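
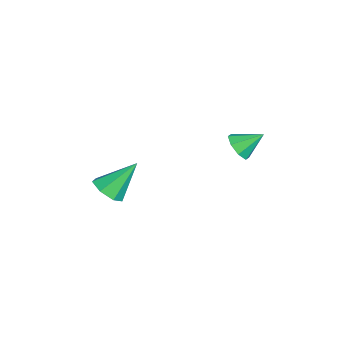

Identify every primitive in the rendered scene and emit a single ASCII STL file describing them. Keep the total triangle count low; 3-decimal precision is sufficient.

solid 
facet normal 0.187 -0.665 -0.723
outer loop
vertex 1.298 -2.606 -3.567
vertex 0.603 -2.795 -3.573
vertex 0.933 -2.283 -3.958
endloop
endfacet
facet normal 0.666 0.746 -0.005
outer loop
vertex 1.298 -2.606 -3.567
vertex 0.933 -2.283 -3.958
vertex 0.297 -1.705 -2.387
endloop
endfacet
facet normal 0.187 -0.665 -0.723
outer loop
vertex 0.933 -2.283 -3.958
vertex 0.603 -2.795 -3.573
vertex 0.32 -2.346 -4.059
endloop
endfacet
facet normal -0.037 0.933 -0.358
outer loop
vertex 0.933 -2.283 -3.958
vertex 0.32 -2.346 -4.059
vertex 0.297 -1.705 -2.387
endloop
endfacet
facet normal 0.187 -0.665 -0.723
outer loop
vertex 0.32 -2.346 -4.059
vertex 0.603 -2.795 -3.573
vertex -0.08 -2.746 -3.795
endloop
endfacet
facet normal -0.761 0.602 -0.241
outer loop
vertex 0.32 -2.346 -4.059
vertex -0.08 -2.746 -3.795
vertex 0.297 -1.705 -2.387
endloop
endfacet
facet normal 0.187 -0.665 -0.723
outer loop
vertex -0.08 -2.746 -3.795
vertex 0.603 -2.795 -3.573
vertex 0.035 -3.183 -3.363
endloop
endfacet
facet normal -0.966 0.001 0.258
outer loop
vertex -0.08 -2.746 -3.795
vertex 0.035 -3.183 -3.363
vertex 0.297 -1.705 -2.387
endloop
endfacet
facet normal 0.186 -0.665 -0.724
outer loop
vertex 0.035 -3.183 -3.363
vertex 0.603 -2.795 -3.573
vertex 0.578 -3.328 -3.09
endloop
endfacet
facet normal -0.495 -0.416 0.763
outer loop
vertex 0.035 -3.183 -3.363
vertex 0.578 -3.328 -3.09
vertex 0.297 -1.705 -2.387
endloop
endfacet
facet normal 0.187 -0.664 -0.724
outer loop
vertex 0.578 -3.328 -3.09
vertex 0.603 -2.795 -3.573
vertex 1.14 -3.071 -3.181
endloop
endfacet
facet normal 0.298 -0.335 0.894
outer loop
vertex 0.578 -3.328 -3.09
vertex 1.14 -3.071 -3.181
vertex 0.297 -1.705 -2.387
endloop
endfacet
facet normal 0.187 -0.664 -0.724
outer loop
vertex 1.14 -3.071 -3.181
vertex 0.603 -2.795 -3.573
vertex 1.298 -2.606 -3.567
endloop
endfacet
facet normal 0.814 0.182 0.552
outer loop
vertex 1.14 -3.071 -3.181
vertex 1.298 -2.606 -3.567
vertex 0.297 -1.705 -2.387
endloop
endfacet
facet normal -0.016 -0.807 -0.590
outer loop
vertex 2.857 1.886 -0.366
vertex 2.351 1.682 -0.073
vertex 2.456 2.041 -0.567
endloop
endfacet
facet normal 0.478 0.816 -0.325
outer loop
vertex 2.857 1.886 -0.366
vertex 2.456 2.041 -0.567
vertex 2.369 2.538 0.553
endloop
endfacet
facet normal -0.018 -0.807 -0.590
outer loop
vertex 2.456 2.041 -0.567
vertex 2.351 1.682 -0.073
vertex 1.993 1.986 -0.478
endloop
endfacet
facet normal -0.185 0.893 -0.411
outer loop
vertex 2.456 2.041 -0.567
vertex 1.993 1.986 -0.478
vertex 2.369 2.538 0.553
endloop
endfacet
facet normal -0.019 -0.807 -0.590
outer loop
vertex 1.993 1.986 -0.478
vertex 2.351 1.682 -0.073
vertex 1.74 1.753 -0.151
endloop
endfacet
facet normal -0.736 0.671 -0.091
outer loop
vertex 1.993 1.986 -0.478
vertex 1.74 1.753 -0.151
vertex 2.369 2.538 0.553
endloop
endfacet
facet normal -0.019 -0.807 -0.590
outer loop
vertex 1.74 1.753 -0.151
vertex 2.351 1.682 -0.073
vertex 1.844 1.479 0.221
endloop
endfacet
facet normal -0.850 0.282 0.445
outer loop
vertex 1.74 1.753 -0.151
vertex 1.844 1.479 0.221
vertex 2.369 2.538 0.553
endloop
endfacet
facet normal -0.019 -0.807 -0.590
outer loop
vertex 1.844 1.479 0.221
vertex 2.351 1.682 -0.073
vertex 2.245 1.323 0.422
endloop
endfacet
facet normal -0.463 -0.048 0.885
outer loop
vertex 1.844 1.479 0.221
vertex 2.245 1.323 0.422
vertex 2.369 2.538 0.553
endloop
endfacet
facet normal -0.017 -0.808 -0.589
outer loop
vertex 2.245 1.323 0.422
vertex 2.351 1.682 -0.073
vertex 2.708 1.378 0.333
endloop
endfacet
facet normal 0.202 -0.125 0.971
outer loop
vertex 2.245 1.323 0.422
vertex 2.708 1.378 0.333
vertex 2.369 2.538 0.553
endloop
endfacet
facet normal -0.018 -0.808 -0.589
outer loop
vertex 2.708 1.378 0.333
vertex 2.351 1.682 -0.073
vertex 2.961 1.611 0.006
endloop
endfacet
facet normal 0.753 0.096 0.651
outer loop
vertex 2.708 1.378 0.333
vertex 2.961 1.611 0.006
vertex 2.369 2.538 0.553
endloop
endfacet
facet normal -0.017 -0.806 -0.591
outer loop
vertex 2.961 1.611 0.006
vertex 2.351 1.682 -0.073
vertex 2.857 1.886 -0.366
endloop
endfacet
facet normal 0.867 0.485 0.116
outer loop
vertex 2.961 1.611 0.006
vertex 2.857 1.886 -0.366
vertex 2.369 2.538 0.553
endloop
endfacet

endsolid


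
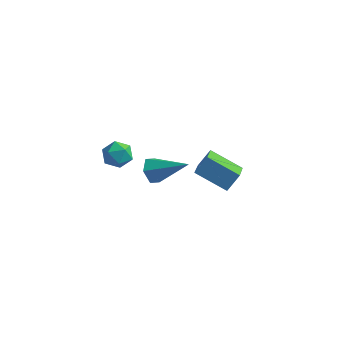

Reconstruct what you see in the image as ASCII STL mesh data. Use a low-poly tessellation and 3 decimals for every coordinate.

solid 
facet normal -0.893 -0.065 0.444
outer loop
vertex 2.911 -3.585 2.183
vertex 2.584 -2.597 1.669
vertex 2.624 -4.012 1.544
endloop
endfacet
facet normal 0.282 -0.851 0.442
outer loop
vertex 3.856 -3.923 0.931
vertex 2.911 -3.585 2.183
vertex 2.624 -4.012 1.544
endloop
endfacet
facet normal -0.893 -0.065 0.445
outer loop
vertex 2.624 -4.012 1.544
vertex 2.584 -2.597 1.669
vertex 2.297 -3.024 1.031
endloop
endfacet
facet normal -0.350 -0.520 -0.779
outer loop
vertex 2.297 -3.024 1.031
vertex 3.856 -3.923 0.931
vertex 2.624 -4.012 1.544
endloop
endfacet
facet normal 0.350 0.521 0.779
outer loop
vertex 2.911 -3.585 2.183
vertex 3.816 -2.508 1.056
vertex 2.584 -2.597 1.669
endloop
endfacet
facet normal 0.282 -0.851 0.443
outer loop
vertex 4.143 -3.496 1.569
vertex 2.911 -3.585 2.183
vertex 3.856 -3.923 0.931
endloop
endfacet
facet normal 0.351 0.520 0.779
outer loop
vertex 4.143 -3.496 1.569
vertex 3.816 -2.508 1.056
vertex 2.911 -3.585 2.183
endloop
endfacet
facet normal -0.282 0.851 -0.443
outer loop
vertex 2.584 -2.597 1.669
vertex 3.816 -2.508 1.056
vertex 2.297 -3.024 1.031
endloop
endfacet
facet normal -0.350 -0.521 -0.778
outer loop
vertex 3.529 -2.935 0.417
vertex 3.856 -3.923 0.931
vertex 2.297 -3.024 1.031
endloop
endfacet
facet normal -0.282 0.851 -0.442
outer loop
vertex 2.297 -3.024 1.031
vertex 3.816 -2.508 1.056
vertex 3.529 -2.935 0.417
endloop
endfacet
facet normal 0.893 0.064 -0.445
outer loop
vertex 3.529 -2.935 0.417
vertex 4.143 -3.496 1.569
vertex 3.856 -3.923 0.931
endloop
endfacet
facet normal 0.893 0.065 -0.445
outer loop
vertex 3.816 -2.508 1.056
vertex 4.143 -3.496 1.569
vertex 3.529 -2.935 0.417
endloop
endfacet
facet normal -0.777 0.443 0.448
outer loop
vertex -1.746 -1.689 -0.428
vertex -2.017 -2.273 -0.321
vertex -1.614 -2.014 0.122
endloop
endfacet
facet normal -0.180 0.827 0.532
outer loop
vertex -1.746 -1.689 -0.428
vertex -1.614 -2.014 0.122
vertex -1.137 -1.705 -0.197
endloop
endfacet
facet normal 0.070 0.991 -0.116
outer loop
vertex -1.746 -1.689 -0.428
vertex -1.137 -1.705 -0.197
vertex -1.245 -1.772 -0.836
endloop
endfacet
facet normal -0.372 0.708 -0.601
outer loop
vertex -1.746 -1.689 -0.428
vertex -1.245 -1.772 -0.836
vertex -1.789 -2.123 -0.913
endloop
endfacet
facet normal -0.895 0.369 -0.251
outer loop
vertex -1.746 -1.689 -0.428
vertex -1.789 -2.123 -0.913
vertex -2.017 -2.273 -0.321
endloop
endfacet
facet normal 0.304 0.416 0.857
outer loop
vertex -1.137 -1.705 -0.197
vertex -1.614 -2.014 0.122
vertex -1.031 -2.297 0.053
endloop
endfacet
facet normal -0.660 -0.207 0.722
outer loop
vertex -1.614 -2.014 0.122
vertex -2.017 -2.273 -0.321
vertex -1.575 -2.648 -0.024
endloop
endfacet
facet normal -0.852 -0.326 -0.411
outer loop
vertex -2.017 -2.273 -0.321
vertex -1.789 -2.123 -0.913
vertex -1.683 -2.715 -0.663
endloop
endfacet
facet normal -0.007 0.224 -0.975
outer loop
vertex -1.789 -2.123 -0.913
vertex -1.245 -1.772 -0.836
vertex -1.206 -2.406 -0.982
endloop
endfacet
facet normal 0.706 0.682 -0.191
outer loop
vertex -1.245 -1.772 -0.836
vertex -1.137 -1.705 -0.197
vertex -0.803 -2.147 -0.539
endloop
endfacet
facet normal 0.372 -0.708 0.601
outer loop
vertex -1.074 -2.731 -0.432
vertex -1.031 -2.297 0.053
vertex -1.575 -2.648 -0.024
endloop
endfacet
facet normal -0.070 -0.991 0.116
outer loop
vertex -1.074 -2.731 -0.432
vertex -1.575 -2.648 -0.024
vertex -1.683 -2.715 -0.663
endloop
endfacet
facet normal 0.180 -0.827 -0.532
outer loop
vertex -1.074 -2.731 -0.432
vertex -1.683 -2.715 -0.663
vertex -1.206 -2.406 -0.982
endloop
endfacet
facet normal 0.777 -0.443 -0.448
outer loop
vertex -1.074 -2.731 -0.432
vertex -1.206 -2.406 -0.982
vertex -0.803 -2.147 -0.539
endloop
endfacet
facet normal 0.895 -0.369 0.251
outer loop
vertex -1.074 -2.731 -0.432
vertex -0.803 -2.147 -0.539
vertex -1.031 -2.297 0.053
endloop
endfacet
facet normal 0.007 -0.224 0.975
outer loop
vertex -1.575 -2.648 -0.024
vertex -1.031 -2.297 0.053
vertex -1.614 -2.014 0.122
endloop
endfacet
facet normal -0.706 -0.682 0.191
outer loop
vertex -1.683 -2.715 -0.663
vertex -1.575 -2.648 -0.024
vertex -2.017 -2.273 -0.321
endloop
endfacet
facet normal -0.304 -0.416 -0.857
outer loop
vertex -1.206 -2.406 -0.982
vertex -1.683 -2.715 -0.663
vertex -1.789 -2.123 -0.913
endloop
endfacet
facet normal 0.660 0.207 -0.722
outer loop
vertex -0.803 -2.147 -0.539
vertex -1.206 -2.406 -0.982
vertex -1.245 -1.772 -0.836
endloop
endfacet
facet normal 0.852 0.326 0.411
outer loop
vertex -1.031 -2.297 0.053
vertex -0.803 -2.147 -0.539
vertex -1.137 -1.705 -0.197
endloop
endfacet
facet normal -0.866 -0.104 -0.489
outer loop
vertex -0.186 -1.174 -2.47
vertex -0.499 -1.127 -1.925
vertex -0.372 -0.609 -2.261
endloop
endfacet
facet normal 0.653 0.442 -0.614
outer loop
vertex -0.186 -1.174 -2.47
vertex -0.372 -0.609 -2.261
vertex 0.939 -0.953 -1.115
endloop
endfacet
facet normal -0.866 -0.104 -0.489
outer loop
vertex -0.372 -0.609 -2.261
vertex -0.499 -1.127 -1.925
vertex -0.685 -0.562 -1.716
endloop
endfacet
facet normal 0.219 0.975 0.042
outer loop
vertex -0.372 -0.609 -2.261
vertex -0.685 -0.562 -1.716
vertex 0.939 -0.953 -1.115
endloop
endfacet
facet normal -0.866 -0.104 -0.489
outer loop
vertex -0.685 -0.562 -1.716
vertex -0.499 -1.127 -1.925
vertex -0.812 -1.08 -1.38
endloop
endfacet
facet normal -0.163 0.565 0.809
outer loop
vertex -0.685 -0.562 -1.716
vertex -0.812 -1.08 -1.38
vertex 0.939 -0.953 -1.115
endloop
endfacet
facet normal -0.866 -0.105 -0.488
outer loop
vertex -0.812 -1.08 -1.38
vertex -0.499 -1.127 -1.925
vertex -0.626 -1.644 -1.589
endloop
endfacet
facet normal -0.112 -0.377 0.919
outer loop
vertex -0.812 -1.08 -1.38
vertex -0.626 -1.644 -1.589
vertex 0.939 -0.953 -1.115
endloop
endfacet
facet normal -0.866 -0.105 -0.488
outer loop
vertex -0.626 -1.644 -1.589
vertex -0.499 -1.127 -1.925
vertex -0.313 -1.691 -2.134
endloop
endfacet
facet normal 0.322 -0.909 0.263
outer loop
vertex -0.626 -1.644 -1.589
vertex -0.313 -1.691 -2.134
vertex 0.939 -0.953 -1.115
endloop
endfacet
facet normal -0.866 -0.105 -0.488
outer loop
vertex -0.313 -1.691 -2.134
vertex -0.499 -1.127 -1.925
vertex -0.186 -1.174 -2.47
endloop
endfacet
facet normal 0.705 -0.500 -0.503
outer loop
vertex -0.313 -1.691 -2.134
vertex -0.186 -1.174 -2.47
vertex 0.939 -0.953 -1.115
endloop
endfacet

endsolid


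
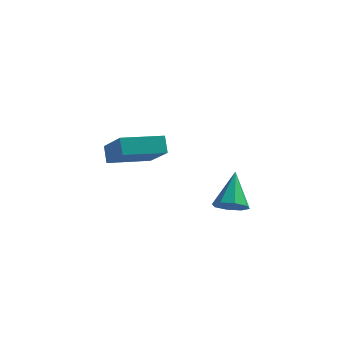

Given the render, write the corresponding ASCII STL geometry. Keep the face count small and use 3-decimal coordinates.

solid 
facet normal -0.504 0.601 -0.620
outer loop
vertex -4.792 1.866 -1.457
vertex -3.301 2.886 -1.68
vertex -4.562 1.387 -2.108
endloop
endfacet
facet normal -0.819 -0.560 0.123
outer loop
vertex -3.579 0.214 -0.9
vertex -4.792 1.866 -1.457
vertex -4.562 1.387 -2.108
endloop
endfacet
facet normal -0.504 0.601 -0.620
outer loop
vertex -4.562 1.387 -2.108
vertex -3.301 2.886 -1.68
vertex -3.072 2.407 -2.331
endloop
endfacet
facet normal 0.274 -0.569 -0.775
outer loop
vertex -3.072 2.407 -2.331
vertex -3.579 0.214 -0.9
vertex -4.562 1.387 -2.108
endloop
endfacet
facet normal -0.273 0.569 0.775
outer loop
vertex -4.792 1.866 -1.457
vertex -2.318 1.713 -0.472
vertex -3.301 2.886 -1.68
endloop
endfacet
facet normal -0.819 -0.560 0.124
outer loop
vertex -3.808 0.693 -0.249
vertex -4.792 1.866 -1.457
vertex -3.579 0.214 -0.9
endloop
endfacet
facet normal -0.274 0.569 0.775
outer loop
vertex -3.808 0.693 -0.249
vertex -2.318 1.713 -0.472
vertex -4.792 1.866 -1.457
endloop
endfacet
facet normal 0.820 0.560 -0.123
outer loop
vertex -3.301 2.886 -1.68
vertex -2.318 1.713 -0.472
vertex -3.072 2.407 -2.331
endloop
endfacet
facet normal 0.273 -0.569 -0.775
outer loop
vertex -2.088 1.234 -1.123
vertex -3.579 0.214 -0.9
vertex -3.072 2.407 -2.331
endloop
endfacet
facet normal 0.819 0.560 -0.123
outer loop
vertex -3.072 2.407 -2.331
vertex -2.318 1.713 -0.472
vertex -2.088 1.234 -1.123
endloop
endfacet
facet normal 0.504 -0.601 0.620
outer loop
vertex -2.088 1.234 -1.123
vertex -3.808 0.693 -0.249
vertex -3.579 0.214 -0.9
endloop
endfacet
facet normal 0.504 -0.601 0.620
outer loop
vertex -2.318 1.713 -0.472
vertex -3.808 0.693 -0.249
vertex -2.088 1.234 -1.123
endloop
endfacet
facet normal 0.055 -0.699 -0.713
outer loop
vertex 1.189 -0.574 -2.793
vertex 0.887 -1.044 -2.355
vertex 0.647 -0.577 -2.832
endloop
endfacet
facet normal 0.023 0.921 -0.389
outer loop
vertex 1.189 -0.574 -2.793
vertex 0.647 -0.577 -2.832
vertex 0.793 0.124 -1.165
endloop
endfacet
facet normal 0.056 -0.699 -0.713
outer loop
vertex 0.647 -0.577 -2.832
vertex 0.887 -1.044 -2.355
vertex 0.246 -0.854 -2.592
endloop
endfacet
facet normal -0.646 0.722 -0.247
outer loop
vertex 0.647 -0.577 -2.832
vertex 0.246 -0.854 -2.592
vertex 0.793 0.124 -1.165
endloop
endfacet
facet normal 0.057 -0.699 -0.713
outer loop
vertex 0.246 -0.854 -2.592
vertex 0.887 -1.044 -2.355
vertex 0.22 -1.243 -2.213
endloop
endfacet
facet normal -0.949 0.251 0.192
outer loop
vertex 0.246 -0.854 -2.592
vertex 0.22 -1.243 -2.213
vertex 0.793 0.124 -1.165
endloop
endfacet
facet normal 0.057 -0.699 -0.713
outer loop
vertex 0.22 -1.243 -2.213
vertex 0.887 -1.044 -2.355
vertex 0.586 -1.515 -1.917
endloop
endfacet
facet normal -0.707 -0.219 0.673
outer loop
vertex 0.22 -1.243 -2.213
vertex 0.586 -1.515 -1.917
vertex 0.793 0.124 -1.165
endloop
endfacet
facet normal 0.058 -0.699 -0.712
outer loop
vertex 0.586 -1.515 -1.917
vertex 0.887 -1.044 -2.355
vertex 1.128 -1.511 -1.877
endloop
endfacet
facet normal -0.064 -0.409 0.910
outer loop
vertex 0.586 -1.515 -1.917
vertex 1.128 -1.511 -1.877
vertex 0.793 0.124 -1.165
endloop
endfacet
facet normal 0.057 -0.700 -0.712
outer loop
vertex 1.128 -1.511 -1.877
vertex 0.887 -1.044 -2.355
vertex 1.529 -1.234 -2.117
endloop
endfacet
facet normal 0.605 -0.210 0.768
outer loop
vertex 1.128 -1.511 -1.877
vertex 1.529 -1.234 -2.117
vertex 0.793 0.124 -1.165
endloop
endfacet
facet normal 0.056 -0.700 -0.711
outer loop
vertex 1.529 -1.234 -2.117
vertex 0.887 -1.044 -2.355
vertex 1.554 -0.846 -2.497
endloop
endfacet
facet normal 0.908 0.262 0.328
outer loop
vertex 1.529 -1.234 -2.117
vertex 1.554 -0.846 -2.497
vertex 0.793 0.124 -1.165
endloop
endfacet
facet normal 0.056 -0.700 -0.712
outer loop
vertex 1.554 -0.846 -2.497
vertex 0.887 -1.044 -2.355
vertex 1.189 -0.574 -2.793
endloop
endfacet
facet normal 0.666 0.730 -0.151
outer loop
vertex 1.554 -0.846 -2.497
vertex 1.189 -0.574 -2.793
vertex 0.793 0.124 -1.165
endloop
endfacet

endsolid


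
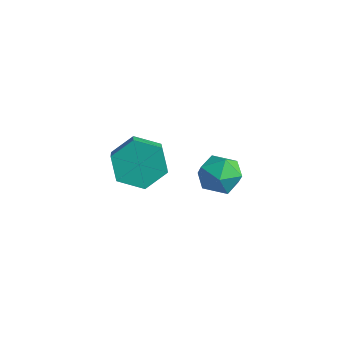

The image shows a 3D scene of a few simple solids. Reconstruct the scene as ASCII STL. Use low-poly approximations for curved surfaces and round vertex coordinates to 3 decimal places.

solid 
facet normal -0.629 0.553 -0.547
outer loop
vertex 1.176 -2.253 2.349
vertex 0.605 -2.013 3.247
vertex 1.434 -1.374 2.94
endloop
endfacet
facet normal 0.741 0.211 -0.637
outer loop
vertex 1.176 -2.253 2.349
vertex 1.434 -1.374 2.94
vertex 2.125 -3.087 3.176
endloop
endfacet
facet normal 0.741 0.211 -0.637
outer loop
vertex 2.125 -3.087 3.176
vertex 1.434 -1.374 2.94
vertex 2.383 -2.208 3.767
endloop
endfacet
facet normal 0.629 -0.553 0.547
outer loop
vertex 2.125 -3.087 3.176
vertex 2.383 -2.208 3.767
vertex 1.555 -2.847 4.073
endloop
endfacet
facet normal -0.629 0.553 -0.547
outer loop
vertex 1.434 -1.374 2.94
vertex 0.605 -2.013 3.247
vertex 0.864 -1.134 3.837
endloop
endfacet
facet normal 0.575 0.804 0.151
outer loop
vertex 1.434 -1.374 2.94
vertex 0.864 -1.134 3.837
vertex 2.383 -2.208 3.767
endloop
endfacet
facet normal 0.575 0.804 0.151
outer loop
vertex 2.383 -2.208 3.767
vertex 0.864 -1.134 3.837
vertex 1.813 -1.968 4.664
endloop
endfacet
facet normal 0.629 -0.553 0.547
outer loop
vertex 2.383 -2.208 3.767
vertex 1.813 -1.968 4.664
vertex 1.555 -2.847 4.073
endloop
endfacet
facet normal -0.629 0.553 -0.547
outer loop
vertex 0.864 -1.134 3.837
vertex 0.605 -2.013 3.247
vertex 0.035 -1.773 4.144
endloop
endfacet
facet normal -0.165 0.593 0.788
outer loop
vertex 0.864 -1.134 3.837
vertex 0.035 -1.773 4.144
vertex 1.813 -1.968 4.664
endloop
endfacet
facet normal -0.165 0.593 0.788
outer loop
vertex 1.813 -1.968 4.664
vertex 0.035 -1.773 4.144
vertex 0.984 -2.607 4.971
endloop
endfacet
facet normal 0.629 -0.553 0.547
outer loop
vertex 1.813 -1.968 4.664
vertex 0.984 -2.607 4.971
vertex 1.555 -2.847 4.073
endloop
endfacet
facet normal -0.629 0.553 -0.547
outer loop
vertex 0.035 -1.773 4.144
vertex 0.605 -2.013 3.247
vertex -0.223 -2.652 3.553
endloop
endfacet
facet normal -0.741 -0.211 0.637
outer loop
vertex 0.035 -1.773 4.144
vertex -0.223 -2.652 3.553
vertex 0.984 -2.607 4.971
endloop
endfacet
facet normal -0.741 -0.211 0.637
outer loop
vertex 0.984 -2.607 4.971
vertex -0.223 -2.652 3.553
vertex 0.726 -3.486 4.38
endloop
endfacet
facet normal 0.629 -0.553 0.547
outer loop
vertex 0.984 -2.607 4.971
vertex 0.726 -3.486 4.38
vertex 1.555 -2.847 4.073
endloop
endfacet
facet normal -0.629 0.553 -0.547
outer loop
vertex -0.223 -2.652 3.553
vertex 0.605 -2.013 3.247
vertex 0.347 -2.892 2.656
endloop
endfacet
facet normal -0.575 -0.804 -0.151
outer loop
vertex -0.223 -2.652 3.553
vertex 0.347 -2.892 2.656
vertex 0.726 -3.486 4.38
endloop
endfacet
facet normal -0.575 -0.804 -0.151
outer loop
vertex 0.726 -3.486 4.38
vertex 0.347 -2.892 2.656
vertex 1.296 -3.726 3.483
endloop
endfacet
facet normal 0.629 -0.553 0.547
outer loop
vertex 0.726 -3.486 4.38
vertex 1.296 -3.726 3.483
vertex 1.555 -2.847 4.073
endloop
endfacet
facet normal -0.629 0.553 -0.547
outer loop
vertex 0.347 -2.892 2.656
vertex 0.605 -2.013 3.247
vertex 1.176 -2.253 2.349
endloop
endfacet
facet normal 0.165 -0.593 -0.788
outer loop
vertex 0.347 -2.892 2.656
vertex 1.176 -2.253 2.349
vertex 1.296 -3.726 3.483
endloop
endfacet
facet normal 0.165 -0.593 -0.788
outer loop
vertex 1.296 -3.726 3.483
vertex 1.176 -2.253 2.349
vertex 2.125 -3.087 3.176
endloop
endfacet
facet normal 0.629 -0.553 0.547
outer loop
vertex 1.296 -3.726 3.483
vertex 2.125 -3.087 3.176
vertex 1.555 -2.847 4.073
endloop
endfacet
facet normal -0.583 0.792 0.183
outer loop
vertex 0.548 2.25 0.151
vertex 0.415 1.933 1.1
vertex 1.183 2.55 0.876
endloop
endfacet
facet normal -0.091 0.946 -0.312
outer loop
vertex 0.548 2.25 0.151
vertex 1.183 2.55 0.876
vertex 1.541 2.286 -0.03
endloop
endfacet
facet normal -0.173 0.490 -0.854
outer loop
vertex 0.548 2.25 0.151
vertex 1.541 2.286 -0.03
vertex 0.994 1.506 -0.366
endloop
endfacet
facet normal -0.716 0.054 -0.696
outer loop
vertex 0.548 2.25 0.151
vertex 0.994 1.506 -0.366
vertex 0.299 1.289 0.332
endloop
endfacet
facet normal -0.969 0.241 -0.055
outer loop
vertex 0.548 2.25 0.151
vertex 0.299 1.289 0.332
vertex 0.415 1.933 1.1
endloop
endfacet
facet normal 0.553 0.833 -0.024
outer loop
vertex 1.541 2.286 -0.03
vertex 1.183 2.55 0.876
vertex 2.021 1.991 0.808
endloop
endfacet
facet normal -0.243 0.584 0.774
outer loop
vertex 1.183 2.55 0.876
vertex 0.415 1.933 1.1
vertex 1.326 1.774 1.506
endloop
endfacet
facet normal -0.868 -0.308 0.389
outer loop
vertex 0.415 1.933 1.1
vertex 0.299 1.289 0.332
vertex 0.779 0.994 1.17
endloop
endfacet
facet normal -0.459 -0.609 -0.646
outer loop
vertex 0.299 1.289 0.332
vertex 0.994 1.506 -0.366
vertex 1.137 0.73 0.264
endloop
endfacet
facet normal 0.419 0.095 -0.903
outer loop
vertex 0.994 1.506 -0.366
vertex 1.541 2.286 -0.03
vertex 1.905 1.347 0.04
endloop
endfacet
facet normal 0.716 -0.054 0.696
outer loop
vertex 1.772 1.03 0.989
vertex 2.021 1.991 0.808
vertex 1.326 1.774 1.506
endloop
endfacet
facet normal 0.173 -0.490 0.854
outer loop
vertex 1.772 1.03 0.989
vertex 1.326 1.774 1.506
vertex 0.779 0.994 1.17
endloop
endfacet
facet normal 0.091 -0.946 0.312
outer loop
vertex 1.772 1.03 0.989
vertex 0.779 0.994 1.17
vertex 1.137 0.73 0.264
endloop
endfacet
facet normal 0.583 -0.792 -0.183
outer loop
vertex 1.772 1.03 0.989
vertex 1.137 0.73 0.264
vertex 1.905 1.347 0.04
endloop
endfacet
facet normal 0.969 -0.241 0.055
outer loop
vertex 1.772 1.03 0.989
vertex 1.905 1.347 0.04
vertex 2.021 1.991 0.808
endloop
endfacet
facet normal 0.459 0.609 0.646
outer loop
vertex 1.326 1.774 1.506
vertex 2.021 1.991 0.808
vertex 1.183 2.55 0.876
endloop
endfacet
facet normal -0.419 -0.095 0.903
outer loop
vertex 0.779 0.994 1.17
vertex 1.326 1.774 1.506
vertex 0.415 1.933 1.1
endloop
endfacet
facet normal -0.553 -0.833 0.024
outer loop
vertex 1.137 0.73 0.264
vertex 0.779 0.994 1.17
vertex 0.299 1.289 0.332
endloop
endfacet
facet normal 0.243 -0.584 -0.774
outer loop
vertex 1.905 1.347 0.04
vertex 1.137 0.73 0.264
vertex 0.994 1.506 -0.366
endloop
endfacet
facet normal 0.868 0.308 -0.389
outer loop
vertex 2.021 1.991 0.808
vertex 1.905 1.347 0.04
vertex 1.541 2.286 -0.03
endloop
endfacet

endsolid


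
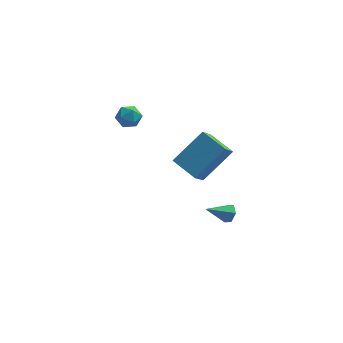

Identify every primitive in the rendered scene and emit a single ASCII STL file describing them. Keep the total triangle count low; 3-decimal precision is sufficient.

solid 
facet normal -0.741 0.594 0.314
outer loop
vertex -0.592 1.374 1.659
vertex 0.693 2.309 2.923
vertex -0.263 2.337 0.613
endloop
endfacet
facet normal -0.633 -0.460 -0.623
outer loop
vertex 0.767 1.511 0.177
vertex -0.592 1.374 1.659
vertex -0.263 2.337 0.613
endloop
endfacet
facet normal -0.741 0.594 0.314
outer loop
vertex -0.263 2.337 0.613
vertex 0.693 2.309 2.923
vertex 1.022 3.272 1.876
endloop
endfacet
facet normal 0.225 0.659 -0.717
outer loop
vertex 1.022 3.272 1.876
vertex 0.767 1.511 0.177
vertex -0.263 2.337 0.613
endloop
endfacet
facet normal -0.225 -0.660 0.717
outer loop
vertex -0.592 1.374 1.659
vertex 1.723 1.483 2.487
vertex 0.693 2.309 2.923
endloop
endfacet
facet normal -0.632 -0.461 -0.623
outer loop
vertex 0.438 0.548 1.224
vertex -0.592 1.374 1.659
vertex 0.767 1.511 0.177
endloop
endfacet
facet normal -0.226 -0.659 0.717
outer loop
vertex 0.438 0.548 1.224
vertex 1.723 1.483 2.487
vertex -0.592 1.374 1.659
endloop
endfacet
facet normal 0.633 0.461 0.622
outer loop
vertex 0.693 2.309 2.923
vertex 1.723 1.483 2.487
vertex 1.022 3.272 1.876
endloop
endfacet
facet normal 0.226 0.659 -0.717
outer loop
vertex 2.052 2.446 1.441
vertex 0.767 1.511 0.177
vertex 1.022 3.272 1.876
endloop
endfacet
facet normal 0.632 0.461 0.623
outer loop
vertex 1.022 3.272 1.876
vertex 1.723 1.483 2.487
vertex 2.052 2.446 1.441
endloop
endfacet
facet normal 0.741 -0.594 -0.314
outer loop
vertex 2.052 2.446 1.441
vertex 0.438 0.548 1.224
vertex 0.767 1.511 0.177
endloop
endfacet
facet normal 0.741 -0.594 -0.314
outer loop
vertex 1.723 1.483 2.487
vertex 0.438 0.548 1.224
vertex 2.052 2.446 1.441
endloop
endfacet
facet normal -0.785 -0.616 -0.064
outer loop
vertex -3.194 2.251 3.808
vertex -2.809 1.786 3.562
vertex -2.896 1.83 4.206
endloop
endfacet
facet normal -0.864 -0.159 0.478
outer loop
vertex -3.194 2.251 3.808
vertex -2.896 1.83 4.206
vertex -2.926 2.463 4.363
endloop
endfacet
facet normal -0.838 0.502 0.213
outer loop
vertex -3.194 2.251 3.808
vertex -2.926 2.463 4.363
vertex -2.858 2.809 3.815
endloop
endfacet
facet normal -0.743 0.453 -0.492
outer loop
vertex -3.194 2.251 3.808
vertex -2.858 2.809 3.815
vertex -2.785 2.391 3.32
endloop
endfacet
facet normal -0.710 -0.237 -0.663
outer loop
vertex -3.194 2.251 3.808
vertex -2.785 2.391 3.32
vertex -2.809 1.786 3.562
endloop
endfacet
facet normal -0.309 -0.243 0.920
outer loop
vertex -2.926 2.463 4.363
vertex -2.896 1.83 4.206
vertex -2.375 2.129 4.46
endloop
endfacet
facet normal -0.179 -0.983 0.043
outer loop
vertex -2.896 1.83 4.206
vertex -2.809 1.786 3.562
vertex -2.302 1.711 3.965
endloop
endfacet
facet normal -0.060 -0.369 -0.928
outer loop
vertex -2.809 1.786 3.562
vertex -2.785 2.391 3.32
vertex -2.234 2.057 3.417
endloop
endfacet
facet normal -0.114 0.751 -0.651
outer loop
vertex -2.785 2.391 3.32
vertex -2.858 2.809 3.815
vertex -2.264 2.69 3.574
endloop
endfacet
facet normal -0.267 0.829 0.491
outer loop
vertex -2.858 2.809 3.815
vertex -2.926 2.463 4.363
vertex -2.351 2.734 4.218
endloop
endfacet
facet normal 0.743 -0.453 0.492
outer loop
vertex -1.966 2.269 3.972
vertex -2.375 2.129 4.46
vertex -2.302 1.711 3.965
endloop
endfacet
facet normal 0.838 -0.502 -0.213
outer loop
vertex -1.966 2.269 3.972
vertex -2.302 1.711 3.965
vertex -2.234 2.057 3.417
endloop
endfacet
facet normal 0.864 0.159 -0.478
outer loop
vertex -1.966 2.269 3.972
vertex -2.234 2.057 3.417
vertex -2.264 2.69 3.574
endloop
endfacet
facet normal 0.785 0.616 0.064
outer loop
vertex -1.966 2.269 3.972
vertex -2.264 2.69 3.574
vertex -2.351 2.734 4.218
endloop
endfacet
facet normal 0.710 0.237 0.663
outer loop
vertex -1.966 2.269 3.972
vertex -2.351 2.734 4.218
vertex -2.375 2.129 4.46
endloop
endfacet
facet normal 0.114 -0.751 0.651
outer loop
vertex -2.302 1.711 3.965
vertex -2.375 2.129 4.46
vertex -2.896 1.83 4.206
endloop
endfacet
facet normal 0.267 -0.829 -0.491
outer loop
vertex -2.234 2.057 3.417
vertex -2.302 1.711 3.965
vertex -2.809 1.786 3.562
endloop
endfacet
facet normal 0.309 0.243 -0.920
outer loop
vertex -2.264 2.69 3.574
vertex -2.234 2.057 3.417
vertex -2.785 2.391 3.32
endloop
endfacet
facet normal 0.179 0.983 -0.043
outer loop
vertex -2.351 2.734 4.218
vertex -2.264 2.69 3.574
vertex -2.858 2.809 3.815
endloop
endfacet
facet normal 0.060 0.369 0.928
outer loop
vertex -2.375 2.129 4.46
vertex -2.351 2.734 4.218
vertex -2.926 2.463 4.363
endloop
endfacet
facet normal 0.814 0.293 -0.502
outer loop
vertex 2.146 2.102 -2.167
vertex 1.953 1.881 -2.609
vertex 1.842 2.387 -2.494
endloop
endfacet
facet normal -0.185 0.650 0.738
outer loop
vertex 2.146 2.102 -2.167
vertex 1.842 2.387 -2.494
vertex 0.887 1.499 -1.951
endloop
endfacet
facet normal 0.814 0.293 -0.501
outer loop
vertex 1.842 2.387 -2.494
vertex 1.953 1.881 -2.609
vertex 1.649 2.167 -2.936
endloop
endfacet
facet normal -0.696 0.716 -0.053
outer loop
vertex 1.842 2.387 -2.494
vertex 1.649 2.167 -2.936
vertex 0.887 1.499 -1.951
endloop
endfacet
facet normal 0.814 0.292 -0.502
outer loop
vertex 1.649 2.167 -2.936
vertex 1.953 1.881 -2.609
vertex 1.76 1.661 -3.05
endloop
endfacet
facet normal -0.780 -0.031 -0.624
outer loop
vertex 1.649 2.167 -2.936
vertex 1.76 1.661 -3.05
vertex 0.887 1.499 -1.951
endloop
endfacet
facet normal 0.814 0.292 -0.502
outer loop
vertex 1.76 1.661 -3.05
vertex 1.953 1.881 -2.609
vertex 2.064 1.376 -2.723
endloop
endfacet
facet normal -0.354 -0.843 -0.405
outer loop
vertex 1.76 1.661 -3.05
vertex 2.064 1.376 -2.723
vertex 0.887 1.499 -1.951
endloop
endfacet
facet normal 0.815 0.292 -0.501
outer loop
vertex 2.064 1.376 -2.723
vertex 1.953 1.881 -2.609
vertex 2.257 1.596 -2.281
endloop
endfacet
facet normal 0.157 -0.910 0.384
outer loop
vertex 2.064 1.376 -2.723
vertex 2.257 1.596 -2.281
vertex 0.887 1.499 -1.951
endloop
endfacet
facet normal 0.815 0.292 -0.501
outer loop
vertex 2.257 1.596 -2.281
vertex 1.953 1.881 -2.609
vertex 2.146 2.102 -2.167
endloop
endfacet
facet normal 0.242 -0.162 0.957
outer loop
vertex 2.257 1.596 -2.281
vertex 2.146 2.102 -2.167
vertex 0.887 1.499 -1.951
endloop
endfacet

endsolid


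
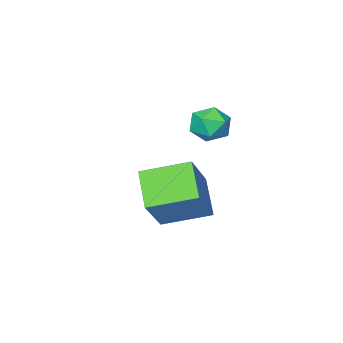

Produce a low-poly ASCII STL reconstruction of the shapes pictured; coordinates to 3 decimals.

solid 
facet normal -0.717 0.639 0.278
outer loop
vertex 2.593 1.57 -0.502
vertex 3.273 2.81 -1.6
vertex 1.307 0.835 -2.129
endloop
endfacet
facet normal -0.379 -0.693 0.613
outer loop
vertex 2.727 -0.43 -2.68
vertex 2.593 1.57 -0.502
vertex 1.307 0.835 -2.129
endloop
endfacet
facet normal -0.717 0.639 0.278
outer loop
vertex 1.307 0.835 -2.129
vertex 3.273 2.81 -1.6
vertex 1.987 2.076 -3.227
endloop
endfacet
facet normal -0.584 -0.334 -0.739
outer loop
vertex 1.987 2.076 -3.227
vertex 2.727 -0.43 -2.68
vertex 1.307 0.835 -2.129
endloop
endfacet
facet normal 0.585 0.334 0.739
outer loop
vertex 2.593 1.57 -0.502
vertex 4.693 1.545 -2.151
vertex 3.273 2.81 -1.6
endloop
endfacet
facet normal -0.380 -0.693 0.613
outer loop
vertex 4.013 0.304 -1.053
vertex 2.593 1.57 -0.502
vertex 2.727 -0.43 -2.68
endloop
endfacet
facet normal 0.585 0.334 0.739
outer loop
vertex 4.013 0.304 -1.053
vertex 4.693 1.545 -2.151
vertex 2.593 1.57 -0.502
endloop
endfacet
facet normal 0.380 0.693 -0.613
outer loop
vertex 3.273 2.81 -1.6
vertex 4.693 1.545 -2.151
vertex 1.987 2.076 -3.227
endloop
endfacet
facet normal -0.585 -0.334 -0.739
outer loop
vertex 3.407 0.81 -3.778
vertex 2.727 -0.43 -2.68
vertex 1.987 2.076 -3.227
endloop
endfacet
facet normal 0.380 0.693 -0.613
outer loop
vertex 1.987 2.076 -3.227
vertex 4.693 1.545 -2.151
vertex 3.407 0.81 -3.778
endloop
endfacet
facet normal 0.717 -0.639 -0.278
outer loop
vertex 3.407 0.81 -3.778
vertex 4.013 0.304 -1.053
vertex 2.727 -0.43 -2.68
endloop
endfacet
facet normal 0.717 -0.639 -0.278
outer loop
vertex 4.693 1.545 -2.151
vertex 4.013 0.304 -1.053
vertex 3.407 0.81 -3.778
endloop
endfacet
facet normal -0.541 0.480 0.691
outer loop
vertex 2.05 2.759 1.772
vertex 1.383 2.26 1.596
vertex 1.942 2.028 2.195
endloop
endfacet
facet normal 0.151 0.478 0.865
outer loop
vertex 2.05 2.759 1.772
vertex 1.942 2.028 2.195
vertex 2.719 2.258 1.932
endloop
endfacet
facet normal 0.512 0.791 0.335
outer loop
vertex 2.05 2.759 1.772
vertex 2.719 2.258 1.932
vertex 2.64 2.631 1.171
endloop
endfacet
facet normal 0.043 0.985 -0.167
outer loop
vertex 2.05 2.759 1.772
vertex 2.64 2.631 1.171
vertex 1.814 2.632 0.963
endloop
endfacet
facet normal -0.607 0.793 0.053
outer loop
vertex 2.05 2.759 1.772
vertex 1.814 2.632 0.963
vertex 1.383 2.26 1.596
endloop
endfacet
facet normal 0.366 -0.199 0.909
outer loop
vertex 2.719 2.258 1.932
vertex 1.942 2.028 2.195
vertex 2.466 1.448 1.857
endloop
endfacet
facet normal -0.754 -0.198 0.627
outer loop
vertex 1.942 2.028 2.195
vertex 1.383 2.26 1.596
vertex 1.64 1.449 1.649
endloop
endfacet
facet normal -0.861 0.307 -0.406
outer loop
vertex 1.383 2.26 1.596
vertex 1.814 2.632 0.963
vertex 1.561 1.822 0.888
endloop
endfacet
facet normal 0.193 0.618 -0.762
outer loop
vertex 1.814 2.632 0.963
vertex 2.64 2.631 1.171
vertex 2.338 2.052 0.625
endloop
endfacet
facet normal 0.951 0.305 0.051
outer loop
vertex 2.64 2.631 1.171
vertex 2.719 2.258 1.932
vertex 2.897 1.82 1.224
endloop
endfacet
facet normal -0.043 -0.985 0.167
outer loop
vertex 2.23 1.321 1.048
vertex 2.466 1.448 1.857
vertex 1.64 1.449 1.649
endloop
endfacet
facet normal -0.512 -0.791 -0.335
outer loop
vertex 2.23 1.321 1.048
vertex 1.64 1.449 1.649
vertex 1.561 1.822 0.888
endloop
endfacet
facet normal -0.151 -0.478 -0.865
outer loop
vertex 2.23 1.321 1.048
vertex 1.561 1.822 0.888
vertex 2.338 2.052 0.625
endloop
endfacet
facet normal 0.541 -0.480 -0.691
outer loop
vertex 2.23 1.321 1.048
vertex 2.338 2.052 0.625
vertex 2.897 1.82 1.224
endloop
endfacet
facet normal 0.607 -0.793 -0.053
outer loop
vertex 2.23 1.321 1.048
vertex 2.897 1.82 1.224
vertex 2.466 1.448 1.857
endloop
endfacet
facet normal -0.193 -0.618 0.762
outer loop
vertex 1.64 1.449 1.649
vertex 2.466 1.448 1.857
vertex 1.942 2.028 2.195
endloop
endfacet
facet normal -0.951 -0.305 -0.051
outer loop
vertex 1.561 1.822 0.888
vertex 1.64 1.449 1.649
vertex 1.383 2.26 1.596
endloop
endfacet
facet normal -0.366 0.199 -0.909
outer loop
vertex 2.338 2.052 0.625
vertex 1.561 1.822 0.888
vertex 1.814 2.632 0.963
endloop
endfacet
facet normal 0.754 0.198 -0.627
outer loop
vertex 2.897 1.82 1.224
vertex 2.338 2.052 0.625
vertex 2.64 2.631 1.171
endloop
endfacet
facet normal 0.861 -0.307 0.406
outer loop
vertex 2.466 1.448 1.857
vertex 2.897 1.82 1.224
vertex 2.719 2.258 1.932
endloop
endfacet

endsolid


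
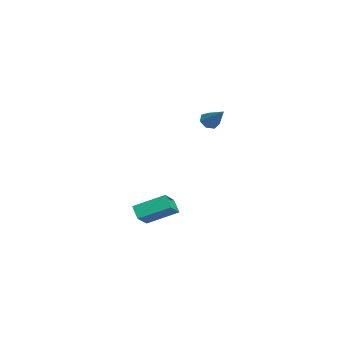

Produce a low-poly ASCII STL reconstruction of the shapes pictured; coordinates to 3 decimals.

solid 
facet normal -0.671 -0.348 -0.654
outer loop
vertex -0.444 3.089 2.964
vertex -0.868 3.356 3.257
vertex -0.547 3.56 2.819
endloop
endfacet
facet normal 0.887 0.053 -0.458
outer loop
vertex -0.444 3.089 2.964
vertex -0.547 3.56 2.819
vertex 0.188 3.904 4.283
endloop
endfacet
facet normal -0.671 -0.349 -0.654
outer loop
vertex -0.547 3.56 2.819
vertex -0.868 3.356 3.257
vertex -0.892 3.877 3.004
endloop
endfacet
facet normal 0.480 0.769 -0.422
outer loop
vertex -0.547 3.56 2.819
vertex -0.892 3.877 3.004
vertex 0.188 3.904 4.283
endloop
endfacet
facet normal -0.673 -0.348 -0.653
outer loop
vertex -0.892 3.877 3.004
vertex -0.868 3.356 3.257
vertex -1.218 3.802 3.38
endloop
endfacet
facet normal -0.127 0.988 0.087
outer loop
vertex -0.892 3.877 3.004
vertex -1.218 3.802 3.38
vertex 0.188 3.904 4.283
endloop
endfacet
facet normal -0.673 -0.348 -0.653
outer loop
vertex -1.218 3.802 3.38
vertex -0.868 3.356 3.257
vertex -1.28 3.391 3.663
endloop
endfacet
facet normal -0.481 0.545 0.687
outer loop
vertex -1.218 3.802 3.38
vertex -1.28 3.391 3.663
vertex 0.188 3.904 4.283
endloop
endfacet
facet normal -0.673 -0.349 -0.653
outer loop
vertex -1.28 3.391 3.663
vertex -0.868 3.356 3.257
vertex -1.032 2.954 3.641
endloop
endfacet
facet normal -0.312 -0.224 0.923
outer loop
vertex -1.28 3.391 3.663
vertex -1.032 2.954 3.641
vertex 0.188 3.904 4.283
endloop
endfacet
facet normal -0.672 -0.350 -0.653
outer loop
vertex -1.032 2.954 3.641
vertex -0.868 3.356 3.257
vertex -0.66 2.82 3.33
endloop
endfacet
facet normal 0.252 -0.743 0.621
outer loop
vertex -1.032 2.954 3.641
vertex -0.66 2.82 3.33
vertex 0.188 3.904 4.283
endloop
endfacet
facet normal -0.672 -0.350 -0.653
outer loop
vertex -0.66 2.82 3.33
vertex -0.868 3.356 3.257
vertex -0.444 3.089 2.964
endloop
endfacet
facet normal 0.785 -0.620 0.007
outer loop
vertex -0.66 2.82 3.33
vertex -0.444 3.089 2.964
vertex 0.188 3.904 4.283
endloop
endfacet
facet normal -0.711 -0.218 0.668
outer loop
vertex -1.143 1.09 -2.096
vertex -2.113 1.67 -2.94
vertex -1.421 -0.61 -2.946
endloop
endfacet
facet normal 0.688 -0.412 0.598
outer loop
vertex -0.767 -0.41 -3.56
vertex -1.143 1.09 -2.096
vertex -1.421 -0.61 -2.946
endloop
endfacet
facet normal -0.711 -0.218 0.669
outer loop
vertex -1.421 -0.61 -2.946
vertex -2.113 1.67 -2.94
vertex -2.391 -0.03 -3.789
endloop
endfacet
facet normal -0.145 -0.885 -0.442
outer loop
vertex -2.391 -0.03 -3.789
vertex -0.767 -0.41 -3.56
vertex -1.421 -0.61 -2.946
endloop
endfacet
facet normal 0.144 0.885 0.442
outer loop
vertex -1.143 1.09 -2.096
vertex -1.459 1.87 -3.554
vertex -2.113 1.67 -2.94
endloop
endfacet
facet normal 0.688 -0.411 0.598
outer loop
vertex -0.489 1.29 -2.711
vertex -1.143 1.09 -2.096
vertex -0.767 -0.41 -3.56
endloop
endfacet
facet normal 0.145 0.885 0.442
outer loop
vertex -0.489 1.29 -2.711
vertex -1.459 1.87 -3.554
vertex -1.143 1.09 -2.096
endloop
endfacet
facet normal -0.688 0.411 -0.598
outer loop
vertex -2.113 1.67 -2.94
vertex -1.459 1.87 -3.554
vertex -2.391 -0.03 -3.789
endloop
endfacet
facet normal -0.145 -0.885 -0.442
outer loop
vertex -1.737 0.17 -4.404
vertex -0.767 -0.41 -3.56
vertex -2.391 -0.03 -3.789
endloop
endfacet
facet normal -0.688 0.411 -0.598
outer loop
vertex -2.391 -0.03 -3.789
vertex -1.459 1.87 -3.554
vertex -1.737 0.17 -4.404
endloop
endfacet
facet normal 0.711 0.217 -0.668
outer loop
vertex -1.737 0.17 -4.404
vertex -0.489 1.29 -2.711
vertex -0.767 -0.41 -3.56
endloop
endfacet
facet normal 0.711 0.218 -0.668
outer loop
vertex -1.459 1.87 -3.554
vertex -0.489 1.29 -2.711
vertex -1.737 0.17 -4.404
endloop
endfacet

endsolid


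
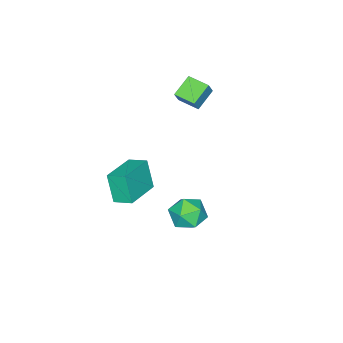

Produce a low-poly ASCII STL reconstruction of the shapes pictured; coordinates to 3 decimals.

solid 
facet normal -0.519 -0.098 -0.849
outer loop
vertex -3.681 -0.521 3.05
vertex -3.683 0.662 2.914
vertex -2.57 -0.595 2.379
endloop
endfacet
facet normal 0.002 -0.994 0.113
outer loop
vertex -2.077 -0.502 3.186
vertex -3.681 -0.521 3.05
vertex -2.57 -0.595 2.379
endloop
endfacet
facet normal -0.519 -0.099 -0.849
outer loop
vertex -2.57 -0.595 2.379
vertex -3.683 0.662 2.914
vertex -2.572 0.587 2.243
endloop
endfacet
facet normal 0.855 -0.058 -0.516
outer loop
vertex -2.572 0.587 2.243
vertex -2.077 -0.502 3.186
vertex -2.57 -0.595 2.379
endloop
endfacet
facet normal -0.855 0.058 0.516
outer loop
vertex -3.681 -0.521 3.05
vertex -3.19 0.755 3.721
vertex -3.683 0.662 2.914
endloop
endfacet
facet normal 0.002 -0.993 0.114
outer loop
vertex -3.188 -0.427 3.857
vertex -3.681 -0.521 3.05
vertex -2.077 -0.502 3.186
endloop
endfacet
facet normal -0.855 0.058 0.516
outer loop
vertex -3.188 -0.427 3.857
vertex -3.19 0.755 3.721
vertex -3.681 -0.521 3.05
endloop
endfacet
facet normal -0.002 0.994 -0.114
outer loop
vertex -3.683 0.662 2.914
vertex -3.19 0.755 3.721
vertex -2.572 0.587 2.243
endloop
endfacet
facet normal 0.855 -0.058 -0.516
outer loop
vertex -2.079 0.681 3.05
vertex -2.077 -0.502 3.186
vertex -2.572 0.587 2.243
endloop
endfacet
facet normal -0.003 0.993 -0.114
outer loop
vertex -2.572 0.587 2.243
vertex -3.19 0.755 3.721
vertex -2.079 0.681 3.05
endloop
endfacet
facet normal 0.519 0.098 0.849
outer loop
vertex -2.079 0.681 3.05
vertex -3.188 -0.427 3.857
vertex -2.077 -0.502 3.186
endloop
endfacet
facet normal 0.519 0.099 0.849
outer loop
vertex -3.19 0.755 3.721
vertex -3.188 -0.427 3.857
vertex -2.079 0.681 3.05
endloop
endfacet
facet normal 0.331 0.241 0.912
outer loop
vertex 0.836 3.073 -1.694
vertex 0.816 2.069 -1.421
vertex 1.677 2.477 -1.841
endloop
endfacet
facet normal 0.572 0.702 0.424
outer loop
vertex 0.836 3.073 -1.694
vertex 1.677 2.477 -1.841
vertex 1.386 3.157 -2.574
endloop
endfacet
facet normal 0.007 0.995 0.100
outer loop
vertex 0.836 3.073 -1.694
vertex 1.386 3.157 -2.574
vertex 0.346 3.168 -2.607
endloop
endfacet
facet normal -0.582 0.715 0.387
outer loop
vertex 0.836 3.073 -1.694
vertex 0.346 3.168 -2.607
vertex -0.006 2.496 -1.895
endloop
endfacet
facet normal -0.383 0.249 0.889
outer loop
vertex 0.836 3.073 -1.694
vertex -0.006 2.496 -1.895
vertex 0.816 2.069 -1.421
endloop
endfacet
facet normal 0.940 0.334 -0.064
outer loop
vertex 1.386 3.157 -2.574
vertex 1.677 2.477 -1.841
vertex 1.706 2.204 -2.845
endloop
endfacet
facet normal 0.550 -0.412 0.726
outer loop
vertex 1.677 2.477 -1.841
vertex 0.816 2.069 -1.421
vertex 1.354 1.532 -2.133
endloop
endfacet
facet normal -0.605 -0.399 0.689
outer loop
vertex 0.816 2.069 -1.421
vertex -0.006 2.496 -1.895
vertex 0.314 1.543 -2.166
endloop
endfacet
facet normal -0.927 0.355 -0.123
outer loop
vertex -0.006 2.496 -1.895
vertex 0.346 3.168 -2.607
vertex 0.023 2.223 -2.899
endloop
endfacet
facet normal 0.027 0.808 -0.589
outer loop
vertex 0.346 3.168 -2.607
vertex 1.386 3.157 -2.574
vertex 0.884 2.631 -3.319
endloop
endfacet
facet normal 0.582 -0.715 -0.387
outer loop
vertex 0.864 1.627 -3.046
vertex 1.706 2.204 -2.845
vertex 1.354 1.532 -2.133
endloop
endfacet
facet normal -0.007 -0.995 -0.100
outer loop
vertex 0.864 1.627 -3.046
vertex 1.354 1.532 -2.133
vertex 0.314 1.543 -2.166
endloop
endfacet
facet normal -0.572 -0.702 -0.424
outer loop
vertex 0.864 1.627 -3.046
vertex 0.314 1.543 -2.166
vertex 0.023 2.223 -2.899
endloop
endfacet
facet normal -0.331 -0.241 -0.912
outer loop
vertex 0.864 1.627 -3.046
vertex 0.023 2.223 -2.899
vertex 0.884 2.631 -3.319
endloop
endfacet
facet normal 0.383 -0.249 -0.889
outer loop
vertex 0.864 1.627 -3.046
vertex 0.884 2.631 -3.319
vertex 1.706 2.204 -2.845
endloop
endfacet
facet normal 0.927 -0.355 0.123
outer loop
vertex 1.354 1.532 -2.133
vertex 1.706 2.204 -2.845
vertex 1.677 2.477 -1.841
endloop
endfacet
facet normal -0.027 -0.808 0.589
outer loop
vertex 0.314 1.543 -2.166
vertex 1.354 1.532 -2.133
vertex 0.816 2.069 -1.421
endloop
endfacet
facet normal -0.940 -0.334 0.064
outer loop
vertex 0.023 2.223 -2.899
vertex 0.314 1.543 -2.166
vertex -0.006 2.496 -1.895
endloop
endfacet
facet normal -0.550 0.412 -0.726
outer loop
vertex 0.884 2.631 -3.319
vertex 0.023 2.223 -2.899
vertex 0.346 3.168 -2.607
endloop
endfacet
facet normal 0.605 0.399 -0.689
outer loop
vertex 1.706 2.204 -2.845
vertex 0.884 2.631 -3.319
vertex 1.386 3.157 -2.574
endloop
endfacet
facet normal -0.977 -0.092 -0.193
outer loop
vertex 2.126 -0.173 1.426
vertex 1.973 0.784 1.745
vertex 2.374 0.372 -0.09
endloop
endfacet
facet normal 0.150 -0.938 -0.313
outer loop
vertex 4.327 0.556 0.295
vertex 2.126 -0.173 1.426
vertex 2.374 0.372 -0.09
endloop
endfacet
facet normal -0.977 -0.093 -0.193
outer loop
vertex 2.374 0.372 -0.09
vertex 1.973 0.784 1.745
vertex 2.22 1.329 0.228
endloop
endfacet
facet normal 0.152 0.334 -0.930
outer loop
vertex 2.22 1.329 0.228
vertex 4.327 0.556 0.295
vertex 2.374 0.372 -0.09
endloop
endfacet
facet normal -0.152 -0.334 0.930
outer loop
vertex 2.126 -0.173 1.426
vertex 3.926 0.968 2.13
vertex 1.973 0.784 1.745
endloop
endfacet
facet normal 0.150 -0.938 -0.313
outer loop
vertex 4.08 0.011 1.812
vertex 2.126 -0.173 1.426
vertex 4.327 0.556 0.295
endloop
endfacet
facet normal -0.152 -0.334 0.930
outer loop
vertex 4.08 0.011 1.812
vertex 3.926 0.968 2.13
vertex 2.126 -0.173 1.426
endloop
endfacet
facet normal -0.150 0.938 0.313
outer loop
vertex 1.973 0.784 1.745
vertex 3.926 0.968 2.13
vertex 2.22 1.329 0.228
endloop
endfacet
facet normal 0.152 0.334 -0.930
outer loop
vertex 4.174 1.513 0.614
vertex 4.327 0.556 0.295
vertex 2.22 1.329 0.228
endloop
endfacet
facet normal -0.150 0.938 0.313
outer loop
vertex 2.22 1.329 0.228
vertex 3.926 0.968 2.13
vertex 4.174 1.513 0.614
endloop
endfacet
facet normal 0.977 0.092 0.192
outer loop
vertex 4.174 1.513 0.614
vertex 4.08 0.011 1.812
vertex 4.327 0.556 0.295
endloop
endfacet
facet normal 0.977 0.093 0.193
outer loop
vertex 3.926 0.968 2.13
vertex 4.08 0.011 1.812
vertex 4.174 1.513 0.614
endloop
endfacet

endsolid


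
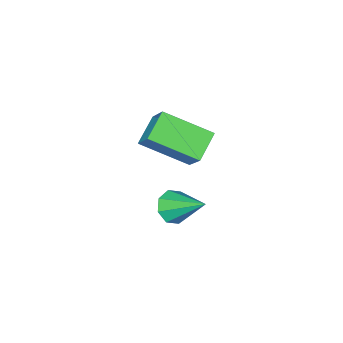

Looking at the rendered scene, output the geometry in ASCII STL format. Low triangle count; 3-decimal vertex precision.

solid 
facet normal 0.131 -0.792 -0.597
outer loop
vertex 0.908 -1.808 -2.75
vertex 0.522 -1.513 -3.226
vertex 1.186 -1.515 -3.078
endloop
endfacet
facet normal 0.737 0.054 0.673
outer loop
vertex 0.908 -1.808 -2.75
vertex 1.186 -1.515 -3.078
vertex 0.298 -0.167 -2.214
endloop
endfacet
facet normal 0.130 -0.792 -0.596
outer loop
vertex 1.186 -1.515 -3.078
vertex 0.522 -1.513 -3.226
vertex 1.075 -1.221 -3.493
endloop
endfacet
facet normal 0.862 0.492 0.118
outer loop
vertex 1.186 -1.515 -3.078
vertex 1.075 -1.221 -3.493
vertex 0.298 -0.167 -2.214
endloop
endfacet
facet normal 0.132 -0.793 -0.595
outer loop
vertex 1.075 -1.221 -3.493
vertex 0.522 -1.513 -3.226
vertex 0.641 -1.099 -3.752
endloop
endfacet
facet normal 0.455 0.803 -0.385
outer loop
vertex 1.075 -1.221 -3.493
vertex 0.641 -1.099 -3.752
vertex 0.298 -0.167 -2.214
endloop
endfacet
facet normal 0.131 -0.793 -0.595
outer loop
vertex 0.641 -1.099 -3.752
vertex 0.522 -1.513 -3.226
vertex 0.137 -1.219 -3.703
endloop
endfacet
facet normal -0.244 0.804 -0.542
outer loop
vertex 0.641 -1.099 -3.752
vertex 0.137 -1.219 -3.703
vertex 0.298 -0.167 -2.214
endloop
endfacet
facet normal 0.133 -0.792 -0.595
outer loop
vertex 0.137 -1.219 -3.703
vertex 0.522 -1.513 -3.226
vertex -0.141 -1.512 -3.375
endloop
endfacet
facet normal -0.829 0.495 -0.260
outer loop
vertex 0.137 -1.219 -3.703
vertex -0.141 -1.512 -3.375
vertex 0.298 -0.167 -2.214
endloop
endfacet
facet normal 0.133 -0.792 -0.596
outer loop
vertex -0.141 -1.512 -3.375
vertex 0.522 -1.513 -3.226
vertex -0.031 -1.806 -2.96
endloop
endfacet
facet normal -0.954 0.058 0.294
outer loop
vertex -0.141 -1.512 -3.375
vertex -0.031 -1.806 -2.96
vertex 0.298 -0.167 -2.214
endloop
endfacet
facet normal 0.133 -0.792 -0.596
outer loop
vertex -0.031 -1.806 -2.96
vertex 0.522 -1.513 -3.226
vertex 0.404 -1.928 -2.701
endloop
endfacet
facet normal -0.546 -0.254 0.798
outer loop
vertex -0.031 -1.806 -2.96
vertex 0.404 -1.928 -2.701
vertex 0.298 -0.167 -2.214
endloop
endfacet
facet normal 0.131 -0.792 -0.597
outer loop
vertex 0.404 -1.928 -2.701
vertex 0.522 -1.513 -3.226
vertex 0.908 -1.808 -2.75
endloop
endfacet
facet normal 0.153 -0.255 0.955
outer loop
vertex 0.404 -1.928 -2.701
vertex 0.908 -1.808 -2.75
vertex 0.298 -0.167 -2.214
endloop
endfacet
facet normal -0.794 -0.318 0.517
outer loop
vertex 0.718 -1.818 1.666
vertex -0.333 -0.495 0.866
vertex 0.392 -2.714 0.614
endloop
endfacet
facet normal 0.562 -0.707 0.428
outer loop
vertex 1.313 -2.345 0.014
vertex 0.718 -1.818 1.666
vertex 0.392 -2.714 0.614
endloop
endfacet
facet normal -0.794 -0.318 0.518
outer loop
vertex 0.392 -2.714 0.614
vertex -0.333 -0.495 0.866
vertex -0.66 -1.391 -0.186
endloop
endfacet
facet normal -0.230 -0.631 -0.741
outer loop
vertex -0.66 -1.391 -0.186
vertex 1.313 -2.345 0.014
vertex 0.392 -2.714 0.614
endloop
endfacet
facet normal 0.230 0.631 0.741
outer loop
vertex 0.718 -1.818 1.666
vertex 0.588 -0.126 0.266
vertex -0.333 -0.495 0.866
endloop
endfacet
facet normal 0.562 -0.708 0.428
outer loop
vertex 1.64 -1.449 1.066
vertex 0.718 -1.818 1.666
vertex 1.313 -2.345 0.014
endloop
endfacet
facet normal 0.230 0.631 0.741
outer loop
vertex 1.64 -1.449 1.066
vertex 0.588 -0.126 0.266
vertex 0.718 -1.818 1.666
endloop
endfacet
facet normal -0.562 0.708 -0.428
outer loop
vertex -0.333 -0.495 0.866
vertex 0.588 -0.126 0.266
vertex -0.66 -1.391 -0.186
endloop
endfacet
facet normal -0.230 -0.631 -0.741
outer loop
vertex 0.262 -1.022 -0.786
vertex 1.313 -2.345 0.014
vertex -0.66 -1.391 -0.186
endloop
endfacet
facet normal -0.562 0.708 -0.428
outer loop
vertex -0.66 -1.391 -0.186
vertex 0.588 -0.126 0.266
vertex 0.262 -1.022 -0.786
endloop
endfacet
facet normal 0.794 0.318 -0.518
outer loop
vertex 0.262 -1.022 -0.786
vertex 1.64 -1.449 1.066
vertex 1.313 -2.345 0.014
endloop
endfacet
facet normal 0.794 0.319 -0.517
outer loop
vertex 0.588 -0.126 0.266
vertex 1.64 -1.449 1.066
vertex 0.262 -1.022 -0.786
endloop
endfacet

endsolid


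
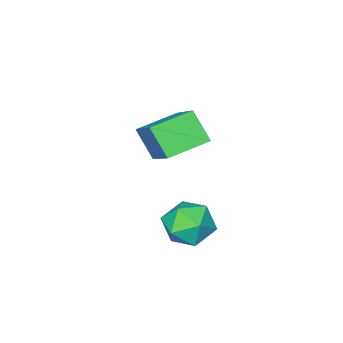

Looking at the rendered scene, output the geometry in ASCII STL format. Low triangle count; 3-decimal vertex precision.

solid 
facet normal -0.931 0.276 0.238
outer loop
vertex -4.845 -0.662 -0.679
vertex -4.098 0.821 0.523
vertex -4.857 0.084 -1.593
endloop
endfacet
facet normal -0.364 -0.724 -0.586
outer loop
vertex -3.562 -0.301 -1.923
vertex -4.845 -0.662 -0.679
vertex -4.857 0.084 -1.593
endloop
endfacet
facet normal -0.931 0.277 0.237
outer loop
vertex -4.857 0.084 -1.593
vertex -4.098 0.821 0.523
vertex -4.109 1.567 -0.391
endloop
endfacet
facet normal -0.009 0.632 -0.775
outer loop
vertex -4.109 1.567 -0.391
vertex -3.562 -0.301 -1.923
vertex -4.857 0.084 -1.593
endloop
endfacet
facet normal 0.009 -0.632 0.775
outer loop
vertex -4.845 -0.662 -0.679
vertex -2.803 0.436 0.193
vertex -4.098 0.821 0.523
endloop
endfacet
facet normal -0.365 -0.723 -0.586
outer loop
vertex -3.551 -1.047 -1.009
vertex -4.845 -0.662 -0.679
vertex -3.562 -0.301 -1.923
endloop
endfacet
facet normal 0.009 -0.632 0.775
outer loop
vertex -3.551 -1.047 -1.009
vertex -2.803 0.436 0.193
vertex -4.845 -0.662 -0.679
endloop
endfacet
facet normal 0.364 0.724 0.586
outer loop
vertex -4.098 0.821 0.523
vertex -2.803 0.436 0.193
vertex -4.109 1.567 -0.391
endloop
endfacet
facet normal -0.009 0.632 -0.775
outer loop
vertex -2.815 1.182 -0.721
vertex -3.562 -0.301 -1.923
vertex -4.109 1.567 -0.391
endloop
endfacet
facet normal 0.365 0.724 0.586
outer loop
vertex -4.109 1.567 -0.391
vertex -2.803 0.436 0.193
vertex -2.815 1.182 -0.721
endloop
endfacet
facet normal 0.931 -0.277 -0.237
outer loop
vertex -2.815 1.182 -0.721
vertex -3.551 -1.047 -1.009
vertex -3.562 -0.301 -1.923
endloop
endfacet
facet normal 0.931 -0.277 -0.238
outer loop
vertex -2.803 0.436 0.193
vertex -3.551 -1.047 -1.009
vertex -2.815 1.182 -0.721
endloop
endfacet
facet normal -0.384 0.791 0.476
outer loop
vertex -2.408 3.67 -2.116
vertex -2.41 3.236 -1.396
vertex -1.736 3.692 -1.61
endloop
endfacet
facet normal 0.022 0.997 -0.073
outer loop
vertex -2.408 3.67 -2.116
vertex -1.736 3.692 -1.61
vertex -1.633 3.629 -2.442
endloop
endfacet
facet normal -0.243 0.705 -0.666
outer loop
vertex -2.408 3.67 -2.116
vertex -1.633 3.629 -2.442
vertex -2.243 3.134 -2.743
endloop
endfacet
facet normal -0.815 0.317 -0.485
outer loop
vertex -2.408 3.67 -2.116
vertex -2.243 3.134 -2.743
vertex -2.723 2.891 -2.096
endloop
endfacet
facet normal -0.902 0.370 0.221
outer loop
vertex -2.408 3.67 -2.116
vertex -2.723 2.891 -2.096
vertex -2.41 3.236 -1.396
endloop
endfacet
facet normal 0.678 0.734 0.028
outer loop
vertex -1.633 3.629 -2.442
vertex -1.736 3.692 -1.61
vertex -1.157 3.169 -1.924
endloop
endfacet
facet normal 0.020 0.401 0.916
outer loop
vertex -1.736 3.692 -1.61
vertex -2.41 3.236 -1.396
vertex -1.637 2.926 -1.277
endloop
endfacet
facet normal -0.818 -0.279 0.503
outer loop
vertex -2.41 3.236 -1.396
vertex -2.723 2.891 -2.096
vertex -2.247 2.431 -1.578
endloop
endfacet
facet normal -0.677 -0.365 -0.639
outer loop
vertex -2.723 2.891 -2.096
vertex -2.243 3.134 -2.743
vertex -2.144 2.368 -2.41
endloop
endfacet
facet normal 0.248 0.261 -0.933
outer loop
vertex -2.243 3.134 -2.743
vertex -1.633 3.629 -2.442
vertex -1.47 2.824 -2.624
endloop
endfacet
facet normal 0.815 -0.317 0.485
outer loop
vertex -1.472 2.39 -1.904
vertex -1.157 3.169 -1.924
vertex -1.637 2.926 -1.277
endloop
endfacet
facet normal 0.243 -0.705 0.666
outer loop
vertex -1.472 2.39 -1.904
vertex -1.637 2.926 -1.277
vertex -2.247 2.431 -1.578
endloop
endfacet
facet normal -0.022 -0.997 0.073
outer loop
vertex -1.472 2.39 -1.904
vertex -2.247 2.431 -1.578
vertex -2.144 2.368 -2.41
endloop
endfacet
facet normal 0.384 -0.791 -0.476
outer loop
vertex -1.472 2.39 -1.904
vertex -2.144 2.368 -2.41
vertex -1.47 2.824 -2.624
endloop
endfacet
facet normal 0.902 -0.370 -0.221
outer loop
vertex -1.472 2.39 -1.904
vertex -1.47 2.824 -2.624
vertex -1.157 3.169 -1.924
endloop
endfacet
facet normal 0.677 0.365 0.639
outer loop
vertex -1.637 2.926 -1.277
vertex -1.157 3.169 -1.924
vertex -1.736 3.692 -1.61
endloop
endfacet
facet normal -0.248 -0.261 0.933
outer loop
vertex -2.247 2.431 -1.578
vertex -1.637 2.926 -1.277
vertex -2.41 3.236 -1.396
endloop
endfacet
facet normal -0.678 -0.734 -0.028
outer loop
vertex -2.144 2.368 -2.41
vertex -2.247 2.431 -1.578
vertex -2.723 2.891 -2.096
endloop
endfacet
facet normal -0.020 -0.401 -0.916
outer loop
vertex -1.47 2.824 -2.624
vertex -2.144 2.368 -2.41
vertex -2.243 3.134 -2.743
endloop
endfacet
facet normal 0.818 0.279 -0.503
outer loop
vertex -1.157 3.169 -1.924
vertex -1.47 2.824 -2.624
vertex -1.633 3.629 -2.442
endloop
endfacet

endsolid


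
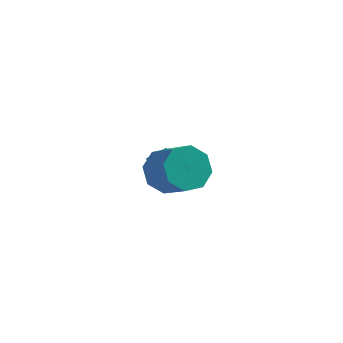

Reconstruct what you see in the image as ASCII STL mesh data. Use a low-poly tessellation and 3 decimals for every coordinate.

solid 
facet normal -0.587 0.555 -0.590
outer loop
vertex 1.769 -0.231 -0.526
vertex 1.24 -0.022 0.197
vertex 1.985 0.351 -0.193
endloop
endfacet
facet normal 0.750 0.096 -0.654
outer loop
vertex 1.769 -0.231 -0.526
vertex 1.985 0.351 -0.193
vertex 2.59 -1.007 0.301
endloop
endfacet
facet normal 0.750 0.096 -0.654
outer loop
vertex 2.59 -1.007 0.301
vertex 1.985 0.351 -0.193
vertex 2.806 -0.425 0.634
endloop
endfacet
facet normal 0.586 -0.555 0.591
outer loop
vertex 2.59 -1.007 0.301
vertex 2.806 -0.425 0.634
vertex 2.06 -0.798 1.023
endloop
endfacet
facet normal -0.587 0.554 -0.591
outer loop
vertex 1.985 0.351 -0.193
vertex 1.24 -0.022 0.197
vertex 1.764 0.715 0.368
endloop
endfacet
facet normal 0.747 0.652 -0.129
outer loop
vertex 1.985 0.351 -0.193
vertex 1.764 0.715 0.368
vertex 2.806 -0.425 0.634
endloop
endfacet
facet normal 0.747 0.653 -0.128
outer loop
vertex 2.806 -0.425 0.634
vertex 1.764 0.715 0.368
vertex 2.584 -0.061 1.195
endloop
endfacet
facet normal 0.586 -0.554 0.591
outer loop
vertex 2.806 -0.425 0.634
vertex 2.584 -0.061 1.195
vertex 2.06 -0.798 1.023
endloop
endfacet
facet normal -0.586 0.554 -0.592
outer loop
vertex 1.764 0.715 0.368
vertex 1.24 -0.022 0.197
vertex 1.235 0.647 0.828
endloop
endfacet
facet normal 0.305 0.827 0.473
outer loop
vertex 1.764 0.715 0.368
vertex 1.235 0.647 0.828
vertex 2.584 -0.061 1.195
endloop
endfacet
facet normal 0.305 0.827 0.473
outer loop
vertex 2.584 -0.061 1.195
vertex 1.235 0.647 0.828
vertex 2.056 -0.129 1.655
endloop
endfacet
facet normal 0.586 -0.555 0.591
outer loop
vertex 2.584 -0.061 1.195
vertex 2.056 -0.129 1.655
vertex 2.06 -0.798 1.023
endloop
endfacet
facet normal -0.587 0.553 -0.591
outer loop
vertex 1.235 0.647 0.828
vertex 1.24 -0.022 0.197
vertex 0.71 0.187 0.919
endloop
endfacet
facet normal -0.314 0.516 0.797
outer loop
vertex 1.235 0.647 0.828
vertex 0.71 0.187 0.919
vertex 2.056 -0.129 1.655
endloop
endfacet
facet normal -0.314 0.516 0.797
outer loop
vertex 2.056 -0.129 1.655
vertex 0.71 0.187 0.919
vertex 1.531 -0.589 1.746
endloop
endfacet
facet normal 0.588 -0.554 0.590
outer loop
vertex 2.056 -0.129 1.655
vertex 1.531 -0.589 1.746
vertex 2.06 -0.798 1.023
endloop
endfacet
facet normal -0.586 0.555 -0.591
outer loop
vertex 0.71 0.187 0.919
vertex 1.24 -0.022 0.197
vertex 0.494 -0.395 0.586
endloop
endfacet
facet normal -0.750 -0.096 0.654
outer loop
vertex 0.71 0.187 0.919
vertex 0.494 -0.395 0.586
vertex 1.531 -0.589 1.746
endloop
endfacet
facet normal -0.750 -0.096 0.654
outer loop
vertex 1.531 -0.589 1.746
vertex 0.494 -0.395 0.586
vertex 1.315 -1.171 1.413
endloop
endfacet
facet normal 0.587 -0.555 0.590
outer loop
vertex 1.531 -0.589 1.746
vertex 1.315 -1.171 1.413
vertex 2.06 -0.798 1.023
endloop
endfacet
facet normal -0.586 0.554 -0.591
outer loop
vertex 0.494 -0.395 0.586
vertex 1.24 -0.022 0.197
vertex 0.716 -0.759 0.025
endloop
endfacet
facet normal -0.746 -0.653 0.128
outer loop
vertex 0.494 -0.395 0.586
vertex 0.716 -0.759 0.025
vertex 1.315 -1.171 1.413
endloop
endfacet
facet normal -0.747 -0.652 0.129
outer loop
vertex 1.315 -1.171 1.413
vertex 0.716 -0.759 0.025
vertex 1.536 -1.535 0.852
endloop
endfacet
facet normal 0.587 -0.554 0.591
outer loop
vertex 1.315 -1.171 1.413
vertex 1.536 -1.535 0.852
vertex 2.06 -0.798 1.023
endloop
endfacet
facet normal -0.586 0.555 -0.591
outer loop
vertex 0.716 -0.759 0.025
vertex 1.24 -0.022 0.197
vertex 1.244 -0.691 -0.435
endloop
endfacet
facet normal -0.305 -0.827 -0.473
outer loop
vertex 0.716 -0.759 0.025
vertex 1.244 -0.691 -0.435
vertex 1.536 -1.535 0.852
endloop
endfacet
facet normal -0.305 -0.827 -0.473
outer loop
vertex 1.536 -1.535 0.852
vertex 1.244 -0.691 -0.435
vertex 2.065 -1.467 0.392
endloop
endfacet
facet normal 0.586 -0.554 0.592
outer loop
vertex 1.536 -1.535 0.852
vertex 2.065 -1.467 0.392
vertex 2.06 -0.798 1.023
endloop
endfacet
facet normal -0.588 0.554 -0.590
outer loop
vertex 1.244 -0.691 -0.435
vertex 1.24 -0.022 0.197
vertex 1.769 -0.231 -0.526
endloop
endfacet
facet normal 0.314 -0.516 -0.797
outer loop
vertex 1.244 -0.691 -0.435
vertex 1.769 -0.231 -0.526
vertex 2.065 -1.467 0.392
endloop
endfacet
facet normal 0.314 -0.516 -0.797
outer loop
vertex 2.065 -1.467 0.392
vertex 1.769 -0.231 -0.526
vertex 2.59 -1.007 0.301
endloop
endfacet
facet normal 0.587 -0.553 0.591
outer loop
vertex 2.065 -1.467 0.392
vertex 2.59 -1.007 0.301
vertex 2.06 -0.798 1.023
endloop
endfacet
facet normal -0.775 -0.474 -0.419
outer loop
vertex 0.176 2.455 -1.304
vertex -0.132 3.733 -2.18
vertex 0.826 2.079 -2.081
endloop
endfacet
facet normal 0.195 -0.809 0.555
outer loop
vertex 1.492 2.487 -1.72
vertex 0.176 2.455 -1.304
vertex 0.826 2.079 -2.081
endloop
endfacet
facet normal -0.774 -0.474 -0.419
outer loop
vertex 0.826 2.079 -2.081
vertex -0.132 3.733 -2.18
vertex 0.518 3.358 -2.957
endloop
endfacet
facet normal 0.602 -0.347 -0.719
outer loop
vertex 0.518 3.358 -2.957
vertex 1.492 2.487 -1.72
vertex 0.826 2.079 -2.081
endloop
endfacet
facet normal -0.602 0.347 0.719
outer loop
vertex 0.176 2.455 -1.304
vertex 0.534 4.141 -1.819
vertex -0.132 3.733 -2.18
endloop
endfacet
facet normal 0.195 -0.810 0.554
outer loop
vertex 0.842 2.862 -0.943
vertex 0.176 2.455 -1.304
vertex 1.492 2.487 -1.72
endloop
endfacet
facet normal -0.602 0.347 0.719
outer loop
vertex 0.842 2.862 -0.943
vertex 0.534 4.141 -1.819
vertex 0.176 2.455 -1.304
endloop
endfacet
facet normal -0.195 0.809 -0.554
outer loop
vertex -0.132 3.733 -2.18
vertex 0.534 4.141 -1.819
vertex 0.518 3.358 -2.957
endloop
endfacet
facet normal 0.602 -0.348 -0.719
outer loop
vertex 1.184 3.765 -2.596
vertex 1.492 2.487 -1.72
vertex 0.518 3.358 -2.957
endloop
endfacet
facet normal -0.194 0.809 -0.554
outer loop
vertex 0.518 3.358 -2.957
vertex 0.534 4.141 -1.819
vertex 1.184 3.765 -2.596
endloop
endfacet
facet normal 0.774 0.474 0.419
outer loop
vertex 1.184 3.765 -2.596
vertex 0.842 2.862 -0.943
vertex 1.492 2.487 -1.72
endloop
endfacet
facet normal 0.775 0.474 0.419
outer loop
vertex 0.534 4.141 -1.819
vertex 0.842 2.862 -0.943
vertex 1.184 3.765 -2.596
endloop
endfacet

endsolid


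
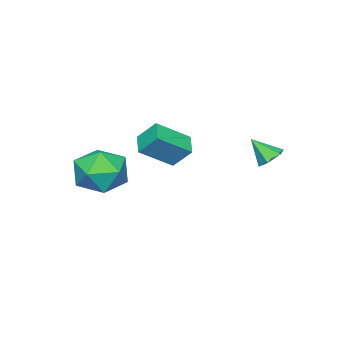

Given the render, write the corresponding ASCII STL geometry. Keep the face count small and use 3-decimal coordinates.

solid 
facet normal -0.220 0.631 -0.744
outer loop
vertex -2.457 3.878 -2.696
vertex -2.91 4.125 -2.353
vertex -2.337 4.359 -2.324
endloop
endfacet
facet normal 0.962 -0.271 0.040
outer loop
vertex -2.457 3.878 -2.696
vertex -2.337 4.359 -2.324
vertex -2.65 3.375 -1.467
endloop
endfacet
facet normal -0.220 0.631 -0.744
outer loop
vertex -2.337 4.359 -2.324
vertex -2.91 4.125 -2.353
vertex -2.79 4.606 -1.981
endloop
endfacet
facet normal 0.679 0.347 0.647
outer loop
vertex -2.337 4.359 -2.324
vertex -2.79 4.606 -1.981
vertex -2.65 3.375 -1.467
endloop
endfacet
facet normal -0.218 0.631 -0.745
outer loop
vertex -2.79 4.606 -1.981
vertex -2.91 4.125 -2.353
vertex -3.364 4.373 -2.01
endloop
endfacet
facet normal -0.192 0.359 0.913
outer loop
vertex -2.79 4.606 -1.981
vertex -3.364 4.373 -2.01
vertex -2.65 3.375 -1.467
endloop
endfacet
facet normal -0.218 0.631 -0.745
outer loop
vertex -3.364 4.373 -2.01
vertex -2.91 4.125 -2.353
vertex -3.484 3.892 -2.382
endloop
endfacet
facet normal -0.782 -0.248 0.572
outer loop
vertex -3.364 4.373 -2.01
vertex -3.484 3.892 -2.382
vertex -2.65 3.375 -1.467
endloop
endfacet
facet normal -0.218 0.631 -0.745
outer loop
vertex -3.484 3.892 -2.382
vertex -2.91 4.125 -2.353
vertex -3.03 3.644 -2.725
endloop
endfacet
facet normal -0.499 -0.866 -0.034
outer loop
vertex -3.484 3.892 -2.382
vertex -3.03 3.644 -2.725
vertex -2.65 3.375 -1.467
endloop
endfacet
facet normal -0.220 0.631 -0.744
outer loop
vertex -3.03 3.644 -2.725
vertex -2.91 4.125 -2.353
vertex -2.457 3.878 -2.696
endloop
endfacet
facet normal 0.374 -0.878 -0.301
outer loop
vertex -3.03 3.644 -2.725
vertex -2.457 3.878 -2.696
vertex -2.65 3.375 -1.467
endloop
endfacet
facet normal -0.695 0.454 -0.557
outer loop
vertex -3.449 -0.017 -2.519
vertex -2.72 0.606 -2.921
vertex -3.262 -0.795 -3.386
endloop
endfacet
facet normal -0.701 -0.599 0.387
outer loop
vertex -2.08 -1.566 -2.439
vertex -3.449 -0.017 -2.519
vertex -3.262 -0.795 -3.386
endloop
endfacet
facet normal -0.696 0.454 -0.557
outer loop
vertex -3.262 -0.795 -3.386
vertex -2.72 0.606 -2.921
vertex -2.533 -0.171 -3.788
endloop
endfacet
facet normal 0.159 -0.659 -0.735
outer loop
vertex -2.533 -0.171 -3.788
vertex -2.08 -1.566 -2.439
vertex -3.262 -0.795 -3.386
endloop
endfacet
facet normal -0.158 0.660 0.735
outer loop
vertex -3.449 -0.017 -2.519
vertex -1.538 -0.165 -1.974
vertex -2.72 0.606 -2.921
endloop
endfacet
facet normal -0.701 -0.600 0.386
outer loop
vertex -2.267 -0.789 -1.572
vertex -3.449 -0.017 -2.519
vertex -2.08 -1.566 -2.439
endloop
endfacet
facet normal -0.159 0.659 0.735
outer loop
vertex -2.267 -0.789 -1.572
vertex -1.538 -0.165 -1.974
vertex -3.449 -0.017 -2.519
endloop
endfacet
facet normal 0.701 0.600 -0.386
outer loop
vertex -2.72 0.606 -2.921
vertex -1.538 -0.165 -1.974
vertex -2.533 -0.171 -3.788
endloop
endfacet
facet normal 0.158 -0.659 -0.735
outer loop
vertex -1.351 -0.943 -2.841
vertex -2.08 -1.566 -2.439
vertex -2.533 -0.171 -3.788
endloop
endfacet
facet normal 0.701 0.599 -0.387
outer loop
vertex -2.533 -0.171 -3.788
vertex -1.538 -0.165 -1.974
vertex -1.351 -0.943 -2.841
endloop
endfacet
facet normal 0.695 -0.454 0.557
outer loop
vertex -1.351 -0.943 -2.841
vertex -2.267 -0.789 -1.572
vertex -2.08 -1.566 -2.439
endloop
endfacet
facet normal 0.696 -0.454 0.557
outer loop
vertex -1.538 -0.165 -1.974
vertex -2.267 -0.789 -1.572
vertex -1.351 -0.943 -2.841
endloop
endfacet
facet normal 0.089 0.934 -0.346
outer loop
vertex 1.984 0.088 -3.469
vertex 0.823 0.266 -3.288
vertex 1.603 0.511 -2.426
endloop
endfacet
facet normal 0.695 0.718 -0.037
outer loop
vertex 1.984 0.088 -3.469
vertex 1.603 0.511 -2.426
vertex 2.456 -0.316 -2.456
endloop
endfacet
facet normal 0.918 0.129 -0.376
outer loop
vertex 1.984 0.088 -3.469
vertex 2.456 -0.316 -2.456
vertex 2.202 -1.072 -3.336
endloop
endfacet
facet normal 0.450 -0.018 -0.893
outer loop
vertex 1.984 0.088 -3.469
vertex 2.202 -1.072 -3.336
vertex 1.194 -0.713 -3.851
endloop
endfacet
facet normal -0.063 0.480 -0.875
outer loop
vertex 1.984 0.088 -3.469
vertex 1.194 -0.713 -3.851
vertex 0.823 0.266 -3.288
endloop
endfacet
facet normal 0.548 0.542 0.638
outer loop
vertex 2.456 -0.316 -2.456
vertex 1.603 0.511 -2.426
vertex 1.586 -0.387 -1.649
endloop
endfacet
facet normal -0.433 0.891 0.139
outer loop
vertex 1.603 0.511 -2.426
vertex 0.823 0.266 -3.288
vertex 0.578 -0.028 -2.164
endloop
endfacet
facet normal -0.679 0.156 -0.718
outer loop
vertex 0.823 0.266 -3.288
vertex 1.194 -0.713 -3.851
vertex 0.324 -0.784 -3.044
endloop
endfacet
facet normal 0.150 -0.649 -0.746
outer loop
vertex 1.194 -0.713 -3.851
vertex 2.202 -1.072 -3.336
vertex 1.177 -1.611 -3.074
endloop
endfacet
facet normal 0.907 -0.410 0.091
outer loop
vertex 2.202 -1.072 -3.336
vertex 2.456 -0.316 -2.456
vertex 1.957 -1.366 -2.212
endloop
endfacet
facet normal -0.450 0.018 0.893
outer loop
vertex 0.796 -1.188 -2.031
vertex 1.586 -0.387 -1.649
vertex 0.578 -0.028 -2.164
endloop
endfacet
facet normal -0.918 -0.129 0.376
outer loop
vertex 0.796 -1.188 -2.031
vertex 0.578 -0.028 -2.164
vertex 0.324 -0.784 -3.044
endloop
endfacet
facet normal -0.695 -0.718 0.037
outer loop
vertex 0.796 -1.188 -2.031
vertex 0.324 -0.784 -3.044
vertex 1.177 -1.611 -3.074
endloop
endfacet
facet normal -0.089 -0.934 0.346
outer loop
vertex 0.796 -1.188 -2.031
vertex 1.177 -1.611 -3.074
vertex 1.957 -1.366 -2.212
endloop
endfacet
facet normal 0.063 -0.480 0.875
outer loop
vertex 0.796 -1.188 -2.031
vertex 1.957 -1.366 -2.212
vertex 1.586 -0.387 -1.649
endloop
endfacet
facet normal -0.150 0.649 0.746
outer loop
vertex 0.578 -0.028 -2.164
vertex 1.586 -0.387 -1.649
vertex 1.603 0.511 -2.426
endloop
endfacet
facet normal -0.907 0.410 -0.091
outer loop
vertex 0.324 -0.784 -3.044
vertex 0.578 -0.028 -2.164
vertex 0.823 0.266 -3.288
endloop
endfacet
facet normal -0.548 -0.542 -0.638
outer loop
vertex 1.177 -1.611 -3.074
vertex 0.324 -0.784 -3.044
vertex 1.194 -0.713 -3.851
endloop
endfacet
facet normal 0.433 -0.891 -0.139
outer loop
vertex 1.957 -1.366 -2.212
vertex 1.177 -1.611 -3.074
vertex 2.202 -1.072 -3.336
endloop
endfacet
facet normal 0.679 -0.156 0.718
outer loop
vertex 1.586 -0.387 -1.649
vertex 1.957 -1.366 -2.212
vertex 2.456 -0.316 -2.456
endloop
endfacet

endsolid


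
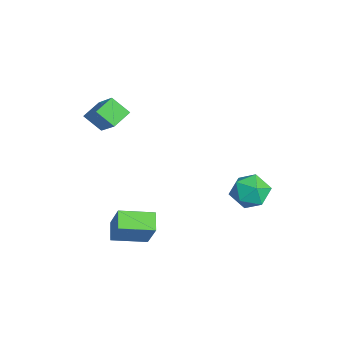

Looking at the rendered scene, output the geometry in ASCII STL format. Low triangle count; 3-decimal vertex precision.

solid 
facet normal -0.849 0.144 0.508
outer loop
vertex -0.374 -4.094 -1.475
vertex -0.282 -2.63 -1.736
vertex -1.202 -4.28 -2.807
endloop
endfacet
facet normal -0.062 -0.982 0.176
outer loop
vertex -0.438 -4.41 -3.264
vertex -0.374 -4.094 -1.475
vertex -1.202 -4.28 -2.807
endloop
endfacet
facet normal -0.849 0.143 0.508
outer loop
vertex -1.202 -4.28 -2.807
vertex -0.282 -2.63 -1.736
vertex -1.111 -2.816 -3.068
endloop
endfacet
facet normal -0.524 -0.118 -0.843
outer loop
vertex -1.111 -2.816 -3.068
vertex -0.438 -4.41 -3.264
vertex -1.202 -4.28 -2.807
endloop
endfacet
facet normal 0.524 0.117 0.843
outer loop
vertex -0.374 -4.094 -1.475
vertex 0.482 -2.76 -2.193
vertex -0.282 -2.63 -1.736
endloop
endfacet
facet normal -0.062 -0.982 0.176
outer loop
vertex 0.391 -4.224 -1.932
vertex -0.374 -4.094 -1.475
vertex -0.438 -4.41 -3.264
endloop
endfacet
facet normal 0.524 0.118 0.844
outer loop
vertex 0.391 -4.224 -1.932
vertex 0.482 -2.76 -2.193
vertex -0.374 -4.094 -1.475
endloop
endfacet
facet normal 0.062 0.982 -0.176
outer loop
vertex -0.282 -2.63 -1.736
vertex 0.482 -2.76 -2.193
vertex -1.111 -2.816 -3.068
endloop
endfacet
facet normal -0.524 -0.117 -0.844
outer loop
vertex -0.346 -2.946 -3.525
vertex -0.438 -4.41 -3.264
vertex -1.111 -2.816 -3.068
endloop
endfacet
facet normal 0.062 0.982 -0.176
outer loop
vertex -1.111 -2.816 -3.068
vertex 0.482 -2.76 -2.193
vertex -0.346 -2.946 -3.525
endloop
endfacet
facet normal 0.849 -0.144 -0.508
outer loop
vertex -0.346 -2.946 -3.525
vertex 0.391 -4.224 -1.932
vertex -0.438 -4.41 -3.264
endloop
endfacet
facet normal 0.849 -0.143 -0.508
outer loop
vertex 0.482 -2.76 -2.193
vertex 0.391 -4.224 -1.932
vertex -0.346 -2.946 -3.525
endloop
endfacet
facet normal -0.232 0.950 -0.209
outer loop
vertex 0.434 1.508 -1.073
vertex -0.194 1.495 -0.436
vertex 0.642 1.743 -0.236
endloop
endfacet
facet normal 0.459 0.819 -0.344
outer loop
vertex 0.434 1.508 -1.073
vertex 0.642 1.743 -0.236
vertex 1.202 1.231 -0.709
endloop
endfacet
facet normal 0.493 0.289 -0.821
outer loop
vertex 0.434 1.508 -1.073
vertex 1.202 1.231 -0.709
vertex 0.713 0.668 -1.201
endloop
endfacet
facet normal -0.174 0.092 -0.981
outer loop
vertex 0.434 1.508 -1.073
vertex 0.713 0.668 -1.201
vertex -0.15 0.831 -1.033
endloop
endfacet
facet normal -0.622 0.501 -0.603
outer loop
vertex 0.434 1.508 -1.073
vertex -0.15 0.831 -1.033
vertex -0.194 1.495 -0.436
endloop
endfacet
facet normal 0.762 0.593 0.260
outer loop
vertex 1.202 1.231 -0.709
vertex 0.642 1.743 -0.236
vertex 1.05 1.049 0.153
endloop
endfacet
facet normal -0.353 0.804 0.478
outer loop
vertex 0.642 1.743 -0.236
vertex -0.194 1.495 -0.436
vertex 0.187 1.212 0.321
endloop
endfacet
facet normal -0.985 0.076 -0.157
outer loop
vertex -0.194 1.495 -0.436
vertex -0.15 0.831 -1.033
vertex -0.302 0.649 -0.171
endloop
endfacet
facet normal -0.260 -0.584 -0.769
outer loop
vertex -0.15 0.831 -1.033
vertex 0.713 0.668 -1.201
vertex 0.258 0.137 -0.644
endloop
endfacet
facet normal 0.818 -0.264 -0.511
outer loop
vertex 0.713 0.668 -1.201
vertex 1.202 1.231 -0.709
vertex 1.094 0.385 -0.444
endloop
endfacet
facet normal 0.174 -0.092 0.981
outer loop
vertex 0.466 0.372 0.193
vertex 1.05 1.049 0.153
vertex 0.187 1.212 0.321
endloop
endfacet
facet normal -0.493 -0.289 0.821
outer loop
vertex 0.466 0.372 0.193
vertex 0.187 1.212 0.321
vertex -0.302 0.649 -0.171
endloop
endfacet
facet normal -0.459 -0.819 0.344
outer loop
vertex 0.466 0.372 0.193
vertex -0.302 0.649 -0.171
vertex 0.258 0.137 -0.644
endloop
endfacet
facet normal 0.232 -0.950 0.209
outer loop
vertex 0.466 0.372 0.193
vertex 0.258 0.137 -0.644
vertex 1.094 0.385 -0.444
endloop
endfacet
facet normal 0.622 -0.501 0.603
outer loop
vertex 0.466 0.372 0.193
vertex 1.094 0.385 -0.444
vertex 1.05 1.049 0.153
endloop
endfacet
facet normal 0.260 0.584 0.769
outer loop
vertex 0.187 1.212 0.321
vertex 1.05 1.049 0.153
vertex 0.642 1.743 -0.236
endloop
endfacet
facet normal -0.818 0.264 0.511
outer loop
vertex -0.302 0.649 -0.171
vertex 0.187 1.212 0.321
vertex -0.194 1.495 -0.436
endloop
endfacet
facet normal -0.762 -0.593 -0.260
outer loop
vertex 0.258 0.137 -0.644
vertex -0.302 0.649 -0.171
vertex -0.15 0.831 -1.033
endloop
endfacet
facet normal 0.353 -0.804 -0.478
outer loop
vertex 1.094 0.385 -0.444
vertex 0.258 0.137 -0.644
vertex 0.713 0.668 -1.201
endloop
endfacet
facet normal 0.985 -0.076 0.157
outer loop
vertex 1.05 1.049 0.153
vertex 1.094 0.385 -0.444
vertex 1.202 1.231 -0.709
endloop
endfacet
facet normal -0.526 0.747 0.407
outer loop
vertex -3.29 -3.808 3.076
vertex -2.885 -3.157 2.404
vertex -4.614 -4.133 1.963
endloop
endfacet
facet normal -0.397 -0.639 0.659
outer loop
vertex -4.115 -4.843 1.576
vertex -3.29 -3.808 3.076
vertex -4.614 -4.133 1.963
endloop
endfacet
facet normal -0.526 0.747 0.407
outer loop
vertex -4.614 -4.133 1.963
vertex -2.885 -3.157 2.404
vertex -4.209 -3.482 1.291
endloop
endfacet
facet normal -0.753 -0.184 -0.632
outer loop
vertex -4.209 -3.482 1.291
vertex -4.115 -4.843 1.576
vertex -4.614 -4.133 1.963
endloop
endfacet
facet normal 0.753 0.184 0.632
outer loop
vertex -3.29 -3.808 3.076
vertex -2.386 -3.867 2.017
vertex -2.885 -3.157 2.404
endloop
endfacet
facet normal -0.397 -0.639 0.659
outer loop
vertex -2.791 -4.518 2.689
vertex -3.29 -3.808 3.076
vertex -4.115 -4.843 1.576
endloop
endfacet
facet normal 0.753 0.184 0.632
outer loop
vertex -2.791 -4.518 2.689
vertex -2.386 -3.867 2.017
vertex -3.29 -3.808 3.076
endloop
endfacet
facet normal 0.397 0.639 -0.659
outer loop
vertex -2.885 -3.157 2.404
vertex -2.386 -3.867 2.017
vertex -4.209 -3.482 1.291
endloop
endfacet
facet normal -0.753 -0.184 -0.632
outer loop
vertex -3.71 -4.192 0.904
vertex -4.115 -4.843 1.576
vertex -4.209 -3.482 1.291
endloop
endfacet
facet normal 0.397 0.639 -0.659
outer loop
vertex -4.209 -3.482 1.291
vertex -2.386 -3.867 2.017
vertex -3.71 -4.192 0.904
endloop
endfacet
facet normal 0.526 -0.747 -0.407
outer loop
vertex -3.71 -4.192 0.904
vertex -2.791 -4.518 2.689
vertex -4.115 -4.843 1.576
endloop
endfacet
facet normal 0.526 -0.747 -0.407
outer loop
vertex -2.386 -3.867 2.017
vertex -2.791 -4.518 2.689
vertex -3.71 -4.192 0.904
endloop
endfacet

endsolid
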